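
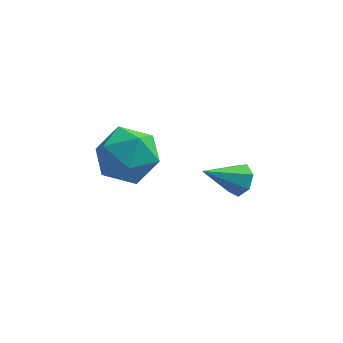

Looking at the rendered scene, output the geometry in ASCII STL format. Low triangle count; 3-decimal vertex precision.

solid 
facet normal 0.737 0.335 -0.588
outer loop
vertex 3.046 -1.023 -3.985
vertex 2.605 -0.871 -4.451
vertex 2.828 -0.494 -3.957
endloop
endfacet
facet normal 0.280 0.065 0.958
outer loop
vertex 3.046 -1.023 -3.985
vertex 2.828 -0.494 -3.957
vertex 1.375 -1.429 -3.469
endloop
endfacet
facet normal 0.737 0.334 -0.588
outer loop
vertex 2.828 -0.494 -3.957
vertex 2.605 -0.871 -4.451
vertex 2.442 -0.249 -4.302
endloop
endfacet
facet normal -0.200 0.679 0.706
outer loop
vertex 2.828 -0.494 -3.957
vertex 2.442 -0.249 -4.302
vertex 1.375 -1.429 -3.469
endloop
endfacet
facet normal 0.736 0.334 -0.588
outer loop
vertex 2.442 -0.249 -4.302
vertex 2.605 -0.871 -4.451
vertex 2.178 -0.472 -4.759
endloop
endfacet
facet normal -0.714 0.697 0.072
outer loop
vertex 2.442 -0.249 -4.302
vertex 2.178 -0.472 -4.759
vertex 1.375 -1.429 -3.469
endloop
endfacet
facet normal 0.736 0.334 -0.588
outer loop
vertex 2.178 -0.472 -4.759
vertex 2.605 -0.871 -4.451
vertex 2.236 -0.996 -4.984
endloop
endfacet
facet normal -0.877 0.104 -0.469
outer loop
vertex 2.178 -0.472 -4.759
vertex 2.236 -0.996 -4.984
vertex 1.375 -1.429 -3.469
endloop
endfacet
facet normal 0.736 0.335 -0.588
outer loop
vertex 2.236 -0.996 -4.984
vertex 2.605 -0.871 -4.451
vertex 2.572 -1.425 -4.808
endloop
endfacet
facet normal -0.565 -0.651 -0.507
outer loop
vertex 2.236 -0.996 -4.984
vertex 2.572 -1.425 -4.808
vertex 1.375 -1.429 -3.469
endloop
endfacet
facet normal 0.737 0.335 -0.587
outer loop
vertex 2.572 -1.425 -4.808
vertex 2.605 -0.871 -4.451
vertex 2.932 -1.437 -4.363
endloop
endfacet
facet normal -0.014 -1.000 -0.016
outer loop
vertex 2.572 -1.425 -4.808
vertex 2.932 -1.437 -4.363
vertex 1.375 -1.429 -3.469
endloop
endfacet
facet normal 0.737 0.334 -0.588
outer loop
vertex 2.932 -1.437 -4.363
vertex 2.605 -0.871 -4.451
vertex 3.046 -1.023 -3.985
endloop
endfacet
facet normal 0.362 -0.681 0.637
outer loop
vertex 2.932 -1.437 -4.363
vertex 3.046 -1.023 -3.985
vertex 1.375 -1.429 -3.469
endloop
endfacet
facet normal -0.955 -0.271 0.123
outer loop
vertex -1.903 -3.156 -0.735
vertex -1.625 -4.242 -0.973
vertex -1.592 -3.866 0.109
endloop
endfacet
facet normal -0.793 0.289 0.536
outer loop
vertex -1.903 -3.156 -0.735
vertex -1.592 -3.866 0.109
vertex -1.207 -2.787 0.097
endloop
endfacet
facet normal -0.566 0.817 0.112
outer loop
vertex -1.903 -3.156 -0.735
vertex -1.207 -2.787 0.097
vertex -1.002 -2.496 -0.992
endloop
endfacet
facet normal -0.587 0.583 -0.562
outer loop
vertex -1.903 -3.156 -0.735
vertex -1.002 -2.496 -0.992
vertex -1.261 -3.395 -1.654
endloop
endfacet
facet normal -0.827 -0.090 -0.554
outer loop
vertex -1.903 -3.156 -0.735
vertex -1.261 -3.395 -1.654
vertex -1.625 -4.242 -0.973
endloop
endfacet
facet normal -0.254 0.101 0.962
outer loop
vertex -1.207 -2.787 0.097
vertex -1.592 -3.866 0.109
vertex -0.499 -3.645 0.374
endloop
endfacet
facet normal -0.514 -0.805 0.296
outer loop
vertex -1.592 -3.866 0.109
vertex -1.625 -4.242 -0.973
vertex -0.758 -4.544 -0.288
endloop
endfacet
facet normal -0.307 -0.513 -0.802
outer loop
vertex -1.625 -4.242 -0.973
vertex -1.261 -3.395 -1.654
vertex -0.553 -4.253 -1.377
endloop
endfacet
facet normal 0.081 0.576 -0.814
outer loop
vertex -1.261 -3.395 -1.654
vertex -1.002 -2.496 -0.992
vertex -0.168 -3.174 -1.389
endloop
endfacet
facet normal 0.114 0.954 0.276
outer loop
vertex -1.002 -2.496 -0.992
vertex -1.207 -2.787 0.097
vertex -0.135 -2.798 -0.307
endloop
endfacet
facet normal 0.587 -0.583 0.562
outer loop
vertex 0.143 -3.884 -0.545
vertex -0.499 -3.645 0.374
vertex -0.758 -4.544 -0.288
endloop
endfacet
facet normal 0.566 -0.817 -0.112
outer loop
vertex 0.143 -3.884 -0.545
vertex -0.758 -4.544 -0.288
vertex -0.553 -4.253 -1.377
endloop
endfacet
facet normal 0.793 -0.289 -0.536
outer loop
vertex 0.143 -3.884 -0.545
vertex -0.553 -4.253 -1.377
vertex -0.168 -3.174 -1.389
endloop
endfacet
facet normal 0.955 0.271 -0.123
outer loop
vertex 0.143 -3.884 -0.545
vertex -0.168 -3.174 -1.389
vertex -0.135 -2.798 -0.307
endloop
endfacet
facet normal 0.827 0.090 0.554
outer loop
vertex 0.143 -3.884 -0.545
vertex -0.135 -2.798 -0.307
vertex -0.499 -3.645 0.374
endloop
endfacet
facet normal -0.081 -0.576 0.814
outer loop
vertex -0.758 -4.544 -0.288
vertex -0.499 -3.645 0.374
vertex -1.592 -3.866 0.109
endloop
endfacet
facet normal -0.114 -0.954 -0.276
outer loop
vertex -0.553 -4.253 -1.377
vertex -0.758 -4.544 -0.288
vertex -1.625 -4.242 -0.973
endloop
endfacet
facet normal 0.254 -0.101 -0.962
outer loop
vertex -0.168 -3.174 -1.389
vertex -0.553 -4.253 -1.377
vertex -1.261 -3.395 -1.654
endloop
endfacet
facet normal 0.514 0.805 -0.296
outer loop
vertex -0.135 -2.798 -0.307
vertex -0.168 -3.174 -1.389
vertex -1.002 -2.496 -0.992
endloop
endfacet
facet normal 0.307 0.513 0.802
outer loop
vertex -0.499 -3.645 0.374
vertex -0.135 -2.798 -0.307
vertex -1.207 -2.787 0.097
endloop
endfacet

endsolid


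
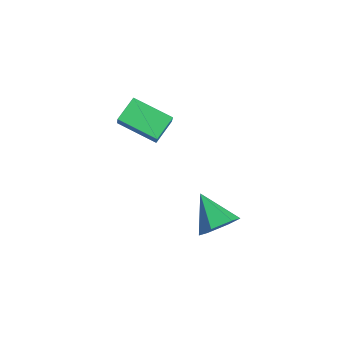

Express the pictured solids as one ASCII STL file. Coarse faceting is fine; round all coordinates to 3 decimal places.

solid 
facet normal -0.687 -0.640 0.345
outer loop
vertex 0.368 -3.148 4.567
vertex -0.25 -2.933 3.734
vertex 0.862 -3.993 3.983
endloop
endfacet
facet normal 0.584 -0.202 0.786
outer loop
vertex 2.05 -2.887 3.386
vertex 0.368 -3.148 4.567
vertex 0.862 -3.993 3.983
endloop
endfacet
facet normal -0.687 -0.640 0.345
outer loop
vertex 0.862 -3.993 3.983
vertex -0.25 -2.933 3.734
vertex 0.244 -3.779 3.149
endloop
endfacet
facet normal 0.434 -0.742 -0.512
outer loop
vertex 0.244 -3.779 3.149
vertex 2.05 -2.887 3.386
vertex 0.862 -3.993 3.983
endloop
endfacet
facet normal -0.433 0.742 0.513
outer loop
vertex 0.368 -3.148 4.567
vertex 0.938 -1.827 3.137
vertex -0.25 -2.933 3.734
endloop
endfacet
facet normal 0.584 -0.203 0.786
outer loop
vertex 1.556 -2.041 3.971
vertex 0.368 -3.148 4.567
vertex 2.05 -2.887 3.386
endloop
endfacet
facet normal -0.434 0.741 0.512
outer loop
vertex 1.556 -2.041 3.971
vertex 0.938 -1.827 3.137
vertex 0.368 -3.148 4.567
endloop
endfacet
facet normal -0.584 0.203 -0.786
outer loop
vertex -0.25 -2.933 3.734
vertex 0.938 -1.827 3.137
vertex 0.244 -3.779 3.149
endloop
endfacet
facet normal 0.433 -0.741 -0.513
outer loop
vertex 1.432 -2.672 2.553
vertex 2.05 -2.887 3.386
vertex 0.244 -3.779 3.149
endloop
endfacet
facet normal -0.583 0.203 -0.787
outer loop
vertex 0.244 -3.779 3.149
vertex 0.938 -1.827 3.137
vertex 1.432 -2.672 2.553
endloop
endfacet
facet normal 0.687 0.640 -0.345
outer loop
vertex 1.432 -2.672 2.553
vertex 1.556 -2.041 3.971
vertex 2.05 -2.887 3.386
endloop
endfacet
facet normal 0.687 0.640 -0.345
outer loop
vertex 0.938 -1.827 3.137
vertex 1.556 -2.041 3.971
vertex 1.432 -2.672 2.553
endloop
endfacet
facet normal 0.806 0.133 -0.576
outer loop
vertex 4.336 -0.808 -0.393
vertex 3.889 -1.109 -1.088
vertex 3.882 -0.25 -0.9
endloop
endfacet
facet normal -0.074 0.637 0.767
outer loop
vertex 4.336 -0.808 -0.393
vertex 3.882 -0.25 -0.9
vertex 2.551 -1.331 -0.132
endloop
endfacet
facet normal 0.806 0.133 -0.576
outer loop
vertex 3.882 -0.25 -0.9
vertex 3.889 -1.109 -1.088
vertex 3.435 -0.551 -1.595
endloop
endfacet
facet normal -0.612 0.790 0.051
outer loop
vertex 3.882 -0.25 -0.9
vertex 3.435 -0.551 -1.595
vertex 2.551 -1.331 -0.132
endloop
endfacet
facet normal 0.807 0.133 -0.576
outer loop
vertex 3.435 -0.551 -1.595
vertex 3.889 -1.109 -1.088
vertex 3.442 -1.411 -1.784
endloop
endfacet
facet normal -0.874 0.098 -0.476
outer loop
vertex 3.435 -0.551 -1.595
vertex 3.442 -1.411 -1.784
vertex 2.551 -1.331 -0.132
endloop
endfacet
facet normal 0.807 0.133 -0.576
outer loop
vertex 3.442 -1.411 -1.784
vertex 3.889 -1.109 -1.088
vertex 3.896 -1.969 -1.277
endloop
endfacet
facet normal -0.599 -0.748 -0.287
outer loop
vertex 3.442 -1.411 -1.784
vertex 3.896 -1.969 -1.277
vertex 2.551 -1.331 -0.132
endloop
endfacet
facet normal 0.806 0.133 -0.577
outer loop
vertex 3.896 -1.969 -1.277
vertex 3.889 -1.109 -1.088
vertex 4.344 -1.667 -0.582
endloop
endfacet
facet normal -0.061 -0.901 0.430
outer loop
vertex 3.896 -1.969 -1.277
vertex 4.344 -1.667 -0.582
vertex 2.551 -1.331 -0.132
endloop
endfacet
facet normal 0.806 0.134 -0.577
outer loop
vertex 4.344 -1.667 -0.582
vertex 3.889 -1.109 -1.088
vertex 4.336 -0.808 -0.393
endloop
endfacet
facet normal 0.201 -0.209 0.957
outer loop
vertex 4.344 -1.667 -0.582
vertex 4.336 -0.808 -0.393
vertex 2.551 -1.331 -0.132
endloop
endfacet

endsolid


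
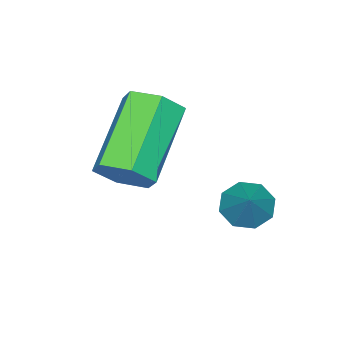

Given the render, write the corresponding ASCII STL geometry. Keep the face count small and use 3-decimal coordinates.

solid 
facet normal -0.581 -0.415 -0.700
outer loop
vertex 2.22 1.505 1.047
vertex 1.989 1.164 1.441
vertex 1.868 1.681 1.235
endloop
endfacet
facet normal 0.338 0.914 -0.223
outer loop
vertex 2.22 1.505 1.047
vertex 1.868 1.681 1.235
vertex 2.651 1.636 2.239
endloop
endfacet
facet normal -0.580 -0.415 -0.701
outer loop
vertex 1.868 1.681 1.235
vertex 1.989 1.164 1.441
vertex 1.587 1.554 1.543
endloop
endfacet
facet normal -0.208 0.956 0.205
outer loop
vertex 1.868 1.681 1.235
vertex 1.587 1.554 1.543
vertex 2.651 1.636 2.239
endloop
endfacet
facet normal -0.580 -0.414 -0.702
outer loop
vertex 1.587 1.554 1.543
vertex 1.989 1.164 1.441
vertex 1.541 1.198 1.791
endloop
endfacet
facet normal -0.489 0.540 0.685
outer loop
vertex 1.587 1.554 1.543
vertex 1.541 1.198 1.791
vertex 2.651 1.636 2.239
endloop
endfacet
facet normal -0.580 -0.415 -0.702
outer loop
vertex 1.541 1.198 1.791
vertex 1.989 1.164 1.441
vertex 1.758 0.822 1.834
endloop
endfacet
facet normal -0.342 -0.090 0.935
outer loop
vertex 1.541 1.198 1.791
vertex 1.758 0.822 1.834
vertex 2.651 1.636 2.239
endloop
endfacet
facet normal -0.581 -0.413 -0.701
outer loop
vertex 1.758 0.822 1.834
vertex 1.989 1.164 1.441
vertex 2.11 0.646 1.646
endloop
endfacet
facet normal 0.149 -0.567 0.810
outer loop
vertex 1.758 0.822 1.834
vertex 2.11 0.646 1.646
vertex 2.651 1.636 2.239
endloop
endfacet
facet normal -0.580 -0.413 -0.702
outer loop
vertex 2.11 0.646 1.646
vertex 1.989 1.164 1.441
vertex 2.392 0.773 1.338
endloop
endfacet
facet normal 0.694 -0.609 0.384
outer loop
vertex 2.11 0.646 1.646
vertex 2.392 0.773 1.338
vertex 2.651 1.636 2.239
endloop
endfacet
facet normal -0.581 -0.414 -0.700
outer loop
vertex 2.392 0.773 1.338
vertex 1.989 1.164 1.441
vertex 2.437 1.129 1.09
endloop
endfacet
facet normal 0.977 -0.191 -0.097
outer loop
vertex 2.392 0.773 1.338
vertex 2.437 1.129 1.09
vertex 2.651 1.636 2.239
endloop
endfacet
facet normal -0.581 -0.415 -0.700
outer loop
vertex 2.437 1.129 1.09
vertex 1.989 1.164 1.441
vertex 2.22 1.505 1.047
endloop
endfacet
facet normal 0.829 0.438 -0.348
outer loop
vertex 2.437 1.129 1.09
vertex 2.22 1.505 1.047
vertex 2.651 1.636 2.239
endloop
endfacet
facet normal 0.806 0.207 -0.555
outer loop
vertex 4.178 -0.756 3.178
vertex 3.786 -0.475 2.713
vertex 4.034 -0.103 3.212
endloop
endfacet
facet normal 0.551 0.078 0.831
outer loop
vertex 4.178 -0.756 3.178
vertex 4.034 -0.103 3.212
vertex 2.646 -1.147 4.232
endloop
endfacet
facet normal 0.552 0.078 0.830
outer loop
vertex 2.646 -1.147 4.232
vertex 4.034 -0.103 3.212
vertex 2.503 -0.493 4.266
endloop
endfacet
facet normal -0.806 -0.205 0.555
outer loop
vertex 2.646 -1.147 4.232
vertex 2.503 -0.493 4.266
vertex 2.254 -0.865 3.767
endloop
endfacet
facet normal 0.806 0.206 -0.554
outer loop
vertex 4.034 -0.103 3.212
vertex 3.786 -0.475 2.713
vertex 3.642 0.179 2.747
endloop
endfacet
facet normal 0.091 0.884 0.459
outer loop
vertex 4.034 -0.103 3.212
vertex 3.642 0.179 2.747
vertex 2.503 -0.493 4.266
endloop
endfacet
facet normal 0.090 0.884 0.459
outer loop
vertex 2.503 -0.493 4.266
vertex 3.642 0.179 2.747
vertex 2.111 -0.212 3.801
endloop
endfacet
facet normal -0.806 -0.205 0.555
outer loop
vertex 2.503 -0.493 4.266
vertex 2.111 -0.212 3.801
vertex 2.254 -0.865 3.767
endloop
endfacet
facet normal 0.806 0.206 -0.554
outer loop
vertex 3.642 0.179 2.747
vertex 3.786 -0.475 2.713
vertex 3.394 -0.193 2.248
endloop
endfacet
facet normal -0.461 0.806 -0.371
outer loop
vertex 3.642 0.179 2.747
vertex 3.394 -0.193 2.248
vertex 2.111 -0.212 3.801
endloop
endfacet
facet normal -0.461 0.806 -0.371
outer loop
vertex 2.111 -0.212 3.801
vertex 3.394 -0.193 2.248
vertex 1.862 -0.584 3.302
endloop
endfacet
facet normal -0.806 -0.205 0.555
outer loop
vertex 2.111 -0.212 3.801
vertex 1.862 -0.584 3.302
vertex 2.254 -0.865 3.767
endloop
endfacet
facet normal 0.806 0.205 -0.555
outer loop
vertex 3.394 -0.193 2.248
vertex 3.786 -0.475 2.713
vertex 3.537 -0.847 2.214
endloop
endfacet
facet normal -0.552 -0.077 -0.830
outer loop
vertex 3.394 -0.193 2.248
vertex 3.537 -0.847 2.214
vertex 1.862 -0.584 3.302
endloop
endfacet
facet normal -0.552 -0.078 -0.830
outer loop
vertex 1.862 -0.584 3.302
vertex 3.537 -0.847 2.214
vertex 2.006 -1.237 3.268
endloop
endfacet
facet normal -0.806 -0.207 0.555
outer loop
vertex 1.862 -0.584 3.302
vertex 2.006 -1.237 3.268
vertex 2.254 -0.865 3.767
endloop
endfacet
facet normal 0.806 0.205 -0.555
outer loop
vertex 3.537 -0.847 2.214
vertex 3.786 -0.475 2.713
vertex 3.929 -1.128 2.679
endloop
endfacet
facet normal -0.090 -0.884 -0.458
outer loop
vertex 3.537 -0.847 2.214
vertex 3.929 -1.128 2.679
vertex 2.006 -1.237 3.268
endloop
endfacet
facet normal -0.091 -0.884 -0.459
outer loop
vertex 2.006 -1.237 3.268
vertex 3.929 -1.128 2.679
vertex 2.398 -1.519 3.733
endloop
endfacet
facet normal -0.806 -0.206 0.554
outer loop
vertex 2.006 -1.237 3.268
vertex 2.398 -1.519 3.733
vertex 2.254 -0.865 3.767
endloop
endfacet
facet normal 0.806 0.205 -0.555
outer loop
vertex 3.929 -1.128 2.679
vertex 3.786 -0.475 2.713
vertex 4.178 -0.756 3.178
endloop
endfacet
facet normal 0.461 -0.806 0.371
outer loop
vertex 3.929 -1.128 2.679
vertex 4.178 -0.756 3.178
vertex 2.398 -1.519 3.733
endloop
endfacet
facet normal 0.461 -0.806 0.371
outer loop
vertex 2.398 -1.519 3.733
vertex 4.178 -0.756 3.178
vertex 2.646 -1.147 4.232
endloop
endfacet
facet normal -0.806 -0.206 0.554
outer loop
vertex 2.398 -1.519 3.733
vertex 2.646 -1.147 4.232
vertex 2.254 -0.865 3.767
endloop
endfacet

endsolid


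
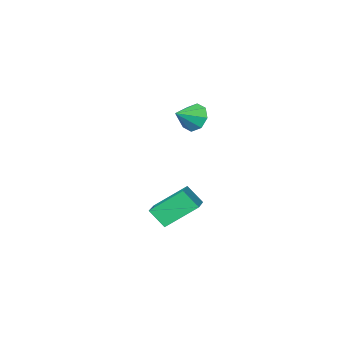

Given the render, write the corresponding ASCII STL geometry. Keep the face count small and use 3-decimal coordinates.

solid 
facet normal -0.674 0.410 0.615
outer loop
vertex -4.822 -0.812 -2.515
vertex -3.717 0.347 -2.077
vertex -5.217 -0.09 -3.429
endloop
endfacet
facet normal -0.666 -0.698 -0.264
outer loop
vertex -3.843 -0.927 -4.683
vertex -4.822 -0.812 -2.515
vertex -5.217 -0.09 -3.429
endloop
endfacet
facet normal -0.674 0.410 0.615
outer loop
vertex -5.217 -0.09 -3.429
vertex -3.717 0.347 -2.077
vertex -4.112 1.069 -2.991
endloop
endfacet
facet normal -0.321 0.587 -0.743
outer loop
vertex -4.112 1.069 -2.991
vertex -3.843 -0.927 -4.683
vertex -5.217 -0.09 -3.429
endloop
endfacet
facet normal 0.321 -0.587 0.743
outer loop
vertex -4.822 -0.812 -2.515
vertex -2.343 -0.49 -3.331
vertex -3.717 0.347 -2.077
endloop
endfacet
facet normal -0.666 -0.698 -0.264
outer loop
vertex -3.448 -1.649 -3.769
vertex -4.822 -0.812 -2.515
vertex -3.843 -0.927 -4.683
endloop
endfacet
facet normal 0.321 -0.587 0.743
outer loop
vertex -3.448 -1.649 -3.769
vertex -2.343 -0.49 -3.331
vertex -4.822 -0.812 -2.515
endloop
endfacet
facet normal 0.666 0.698 0.264
outer loop
vertex -3.717 0.347 -2.077
vertex -2.343 -0.49 -3.331
vertex -4.112 1.069 -2.991
endloop
endfacet
facet normal -0.321 0.587 -0.743
outer loop
vertex -2.738 0.232 -4.245
vertex -3.843 -0.927 -4.683
vertex -4.112 1.069 -2.991
endloop
endfacet
facet normal 0.666 0.698 0.264
outer loop
vertex -4.112 1.069 -2.991
vertex -2.343 -0.49 -3.331
vertex -2.738 0.232 -4.245
endloop
endfacet
facet normal 0.674 -0.410 -0.615
outer loop
vertex -2.738 0.232 -4.245
vertex -3.448 -1.649 -3.769
vertex -3.843 -0.927 -4.683
endloop
endfacet
facet normal 0.674 -0.410 -0.615
outer loop
vertex -2.343 -0.49 -3.331
vertex -3.448 -1.649 -3.769
vertex -2.738 0.232 -4.245
endloop
endfacet
facet normal -0.892 -0.043 -0.449
outer loop
vertex -4.157 0.388 1.706
vertex -4.517 0.133 2.445
vertex -4.366 0.894 2.073
endloop
endfacet
facet normal 0.745 0.565 -0.354
outer loop
vertex -4.157 0.388 1.706
vertex -4.366 0.894 2.073
vertex -3.383 0.187 3.015
endloop
endfacet
facet normal -0.892 -0.043 -0.449
outer loop
vertex -4.366 0.894 2.073
vertex -4.517 0.133 2.445
vertex -4.663 0.953 2.657
endloop
endfacet
facet normal 0.475 0.866 0.154
outer loop
vertex -4.366 0.894 2.073
vertex -4.663 0.953 2.657
vertex -3.383 0.187 3.015
endloop
endfacet
facet normal -0.892 -0.042 -0.450
outer loop
vertex -4.663 0.953 2.657
vertex -4.517 0.133 2.445
vertex -4.875 0.532 3.117
endloop
endfacet
facet normal 0.204 0.673 0.710
outer loop
vertex -4.663 0.953 2.657
vertex -4.875 0.532 3.117
vertex -3.383 0.187 3.015
endloop
endfacet
facet normal -0.892 -0.044 -0.449
outer loop
vertex -4.875 0.532 3.117
vertex -4.517 0.133 2.445
vertex -4.876 -0.123 3.183
endloop
endfacet
facet normal 0.091 0.100 0.991
outer loop
vertex -4.875 0.532 3.117
vertex -4.876 -0.123 3.183
vertex -3.383 0.187 3.015
endloop
endfacet
facet normal -0.892 -0.043 -0.449
outer loop
vertex -4.876 -0.123 3.183
vertex -4.517 0.133 2.445
vertex -4.667 -0.628 2.816
endloop
endfacet
facet normal 0.201 -0.520 0.830
outer loop
vertex -4.876 -0.123 3.183
vertex -4.667 -0.628 2.816
vertex -3.383 0.187 3.015
endloop
endfacet
facet normal -0.892 -0.043 -0.449
outer loop
vertex -4.667 -0.628 2.816
vertex -4.517 0.133 2.445
vertex -4.37 -0.687 2.232
endloop
endfacet
facet normal 0.471 -0.821 0.323
outer loop
vertex -4.667 -0.628 2.816
vertex -4.37 -0.687 2.232
vertex -3.383 0.187 3.015
endloop
endfacet
facet normal -0.892 -0.043 -0.449
outer loop
vertex -4.37 -0.687 2.232
vertex -4.517 0.133 2.445
vertex -4.159 -0.266 1.772
endloop
endfacet
facet normal 0.742 -0.628 -0.234
outer loop
vertex -4.37 -0.687 2.232
vertex -4.159 -0.266 1.772
vertex -3.383 0.187 3.015
endloop
endfacet
facet normal -0.892 -0.043 -0.449
outer loop
vertex -4.159 -0.266 1.772
vertex -4.517 0.133 2.445
vertex -4.157 0.388 1.706
endloop
endfacet
facet normal 0.856 -0.055 -0.514
outer loop
vertex -4.159 -0.266 1.772
vertex -4.157 0.388 1.706
vertex -3.383 0.187 3.015
endloop
endfacet

endsolid


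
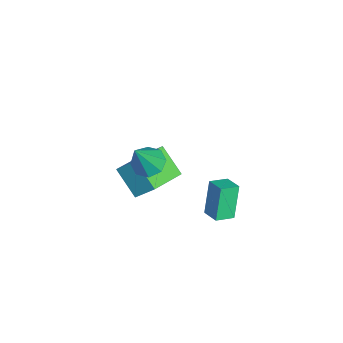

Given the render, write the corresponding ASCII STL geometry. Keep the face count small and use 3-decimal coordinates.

solid 
facet normal -0.789 0.579 -0.202
outer loop
vertex -3.192 -1.67 -2.159
vertex -2.311 -0.826 -3.179
vertex -3.551 -2.511 -3.166
endloop
endfacet
facet normal -0.554 -0.531 0.641
outer loop
vertex -2.129 -3.554 -2.801
vertex -3.192 -1.67 -2.159
vertex -3.551 -2.511 -3.166
endloop
endfacet
facet normal -0.789 0.579 -0.203
outer loop
vertex -3.551 -2.511 -3.166
vertex -2.311 -0.826 -3.179
vertex -2.67 -1.667 -4.185
endloop
endfacet
facet normal -0.264 -0.619 -0.740
outer loop
vertex -2.67 -1.667 -4.185
vertex -2.129 -3.554 -2.801
vertex -3.551 -2.511 -3.166
endloop
endfacet
facet normal 0.264 0.619 0.740
outer loop
vertex -3.192 -1.67 -2.159
vertex -0.889 -1.869 -2.814
vertex -2.311 -0.826 -3.179
endloop
endfacet
facet normal -0.554 -0.531 0.641
outer loop
vertex -1.77 -2.713 -1.795
vertex -3.192 -1.67 -2.159
vertex -2.129 -3.554 -2.801
endloop
endfacet
facet normal 0.264 0.618 0.740
outer loop
vertex -1.77 -2.713 -1.795
vertex -0.889 -1.869 -2.814
vertex -3.192 -1.67 -2.159
endloop
endfacet
facet normal 0.554 0.531 -0.641
outer loop
vertex -2.311 -0.826 -3.179
vertex -0.889 -1.869 -2.814
vertex -2.67 -1.667 -4.185
endloop
endfacet
facet normal -0.264 -0.619 -0.740
outer loop
vertex -1.248 -2.71 -3.821
vertex -2.129 -3.554 -2.801
vertex -2.67 -1.667 -4.185
endloop
endfacet
facet normal 0.554 0.531 -0.641
outer loop
vertex -2.67 -1.667 -4.185
vertex -0.889 -1.869 -2.814
vertex -1.248 -2.71 -3.821
endloop
endfacet
facet normal 0.790 -0.579 0.203
outer loop
vertex -1.248 -2.71 -3.821
vertex -1.77 -2.713 -1.795
vertex -2.129 -3.554 -2.801
endloop
endfacet
facet normal 0.789 -0.579 0.203
outer loop
vertex -0.889 -1.869 -2.814
vertex -1.77 -2.713 -1.795
vertex -1.248 -2.71 -3.821
endloop
endfacet
facet normal -0.435 0.265 -0.860
outer loop
vertex 1.496 -2.434 0.712
vertex 1.05 -1.972 1.08
vertex 1.716 -1.914 0.761
endloop
endfacet
facet normal 0.914 -0.371 -0.163
outer loop
vertex 1.496 -2.434 0.712
vertex 1.716 -1.914 0.761
vertex 1.83 -2.448 2.62
endloop
endfacet
facet normal -0.435 0.266 -0.860
outer loop
vertex 1.716 -1.914 0.761
vertex 1.05 -1.972 1.08
vertex 1.545 -1.428 0.998
endloop
endfacet
facet normal 0.948 0.317 0.033
outer loop
vertex 1.716 -1.914 0.761
vertex 1.545 -1.428 0.998
vertex 1.83 -2.448 2.62
endloop
endfacet
facet normal -0.435 0.266 -0.860
outer loop
vertex 1.545 -1.428 0.998
vertex 1.05 -1.972 1.08
vertex 1.085 -1.261 1.282
endloop
endfacet
facet normal 0.517 0.763 0.389
outer loop
vertex 1.545 -1.428 0.998
vertex 1.085 -1.261 1.282
vertex 1.83 -2.448 2.62
endloop
endfacet
facet normal -0.437 0.266 -0.859
outer loop
vertex 1.085 -1.261 1.282
vertex 1.05 -1.972 1.08
vertex 0.605 -1.51 1.449
endloop
endfacet
facet normal -0.124 0.707 0.696
outer loop
vertex 1.085 -1.261 1.282
vertex 0.605 -1.51 1.449
vertex 1.83 -2.448 2.62
endloop
endfacet
facet normal -0.436 0.267 -0.860
outer loop
vertex 0.605 -1.51 1.449
vertex 1.05 -1.972 1.08
vertex 0.385 -2.03 1.399
endloop
endfacet
facet normal -0.604 0.181 0.776
outer loop
vertex 0.605 -1.51 1.449
vertex 0.385 -2.03 1.399
vertex 1.83 -2.448 2.62
endloop
endfacet
facet normal -0.436 0.265 -0.860
outer loop
vertex 0.385 -2.03 1.399
vertex 1.05 -1.972 1.08
vertex 0.555 -2.516 1.163
endloop
endfacet
facet normal -0.638 -0.505 0.581
outer loop
vertex 0.385 -2.03 1.399
vertex 0.555 -2.516 1.163
vertex 1.83 -2.448 2.62
endloop
endfacet
facet normal -0.436 0.266 -0.860
outer loop
vertex 0.555 -2.516 1.163
vertex 1.05 -1.972 1.08
vertex 1.015 -2.683 0.878
endloop
endfacet
facet normal -0.206 -0.952 0.225
outer loop
vertex 0.555 -2.516 1.163
vertex 1.015 -2.683 0.878
vertex 1.83 -2.448 2.62
endloop
endfacet
facet normal -0.435 0.266 -0.860
outer loop
vertex 1.015 -2.683 0.878
vertex 1.05 -1.972 1.08
vertex 1.496 -2.434 0.712
endloop
endfacet
facet normal 0.435 -0.896 -0.083
outer loop
vertex 1.015 -2.683 0.878
vertex 1.496 -2.434 0.712
vertex 1.83 -2.448 2.62
endloop
endfacet
facet normal -0.497 0.819 -0.285
outer loop
vertex 0.898 1.159 -0.025
vertex 1.558 1.633 0.186
vertex 1.489 1.0 -1.514
endloop
endfacet
facet normal -0.786 -0.565 -0.252
outer loop
vertex 1.922 0.287 -1.266
vertex 0.898 1.159 -0.025
vertex 1.489 1.0 -1.514
endloop
endfacet
facet normal -0.497 0.820 -0.285
outer loop
vertex 1.489 1.0 -1.514
vertex 1.558 1.633 0.186
vertex 2.15 1.474 -1.303
endloop
endfacet
facet normal 0.366 -0.099 -0.925
outer loop
vertex 2.15 1.474 -1.303
vertex 1.922 0.287 -1.266
vertex 1.489 1.0 -1.514
endloop
endfacet
facet normal -0.367 0.099 0.925
outer loop
vertex 0.898 1.159 -0.025
vertex 1.991 0.92 0.434
vertex 1.558 1.633 0.186
endloop
endfacet
facet normal -0.786 -0.564 -0.252
outer loop
vertex 1.33 0.446 0.223
vertex 0.898 1.159 -0.025
vertex 1.922 0.287 -1.266
endloop
endfacet
facet normal -0.367 0.100 0.925
outer loop
vertex 1.33 0.446 0.223
vertex 1.991 0.92 0.434
vertex 0.898 1.159 -0.025
endloop
endfacet
facet normal 0.786 0.565 0.252
outer loop
vertex 1.558 1.633 0.186
vertex 1.991 0.92 0.434
vertex 2.15 1.474 -1.303
endloop
endfacet
facet normal 0.367 -0.099 -0.925
outer loop
vertex 2.582 0.761 -1.055
vertex 1.922 0.287 -1.266
vertex 2.15 1.474 -1.303
endloop
endfacet
facet normal 0.786 0.564 0.252
outer loop
vertex 2.15 1.474 -1.303
vertex 1.991 0.92 0.434
vertex 2.582 0.761 -1.055
endloop
endfacet
facet normal 0.497 -0.819 0.285
outer loop
vertex 2.582 0.761 -1.055
vertex 1.33 0.446 0.223
vertex 1.922 0.287 -1.266
endloop
endfacet
facet normal 0.497 -0.820 0.285
outer loop
vertex 1.991 0.92 0.434
vertex 1.33 0.446 0.223
vertex 2.582 0.761 -1.055
endloop
endfacet

endsolid


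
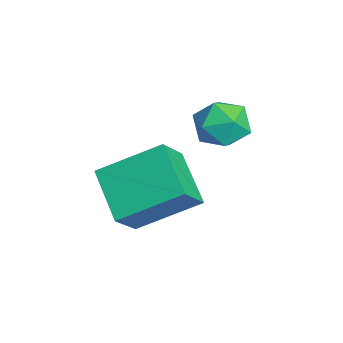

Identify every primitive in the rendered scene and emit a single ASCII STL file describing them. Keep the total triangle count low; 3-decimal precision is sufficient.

solid 
facet normal -0.492 0.245 0.835
outer loop
vertex -3.083 4.167 -2.816
vertex -3.65 3.669 -3.004
vertex -3.046 3.427 -2.577
endloop
endfacet
facet normal 0.212 0.310 0.927
outer loop
vertex -3.083 4.167 -2.816
vertex -3.046 3.427 -2.577
vertex -2.407 3.782 -2.842
endloop
endfacet
facet normal 0.457 0.772 0.443
outer loop
vertex -3.083 4.167 -2.816
vertex -2.407 3.782 -2.842
vertex -2.615 4.244 -3.433
endloop
endfacet
facet normal -0.098 0.994 0.050
outer loop
vertex -3.083 4.167 -2.816
vertex -2.615 4.244 -3.433
vertex -3.384 4.173 -3.533
endloop
endfacet
facet normal -0.684 0.668 0.293
outer loop
vertex -3.083 4.167 -2.816
vertex -3.384 4.173 -3.533
vertex -3.65 3.669 -3.004
endloop
endfacet
facet normal 0.511 -0.325 0.796
outer loop
vertex -2.407 3.782 -2.842
vertex -3.046 3.427 -2.577
vertex -2.556 3.047 -3.047
endloop
endfacet
facet normal -0.630 -0.429 0.648
outer loop
vertex -3.046 3.427 -2.577
vertex -3.65 3.669 -3.004
vertex -3.325 2.976 -3.147
endloop
endfacet
facet normal -0.939 0.255 -0.230
outer loop
vertex -3.65 3.669 -3.004
vertex -3.384 4.173 -3.533
vertex -3.533 3.438 -3.738
endloop
endfacet
facet normal 0.009 0.782 -0.623
outer loop
vertex -3.384 4.173 -3.533
vertex -2.615 4.244 -3.433
vertex -2.894 3.793 -4.003
endloop
endfacet
facet normal 0.906 0.423 0.011
outer loop
vertex -2.615 4.244 -3.433
vertex -2.407 3.782 -2.842
vertex -2.29 3.551 -3.576
endloop
endfacet
facet normal 0.098 -0.994 -0.050
outer loop
vertex -2.857 3.053 -3.764
vertex -2.556 3.047 -3.047
vertex -3.325 2.976 -3.147
endloop
endfacet
facet normal -0.457 -0.772 -0.443
outer loop
vertex -2.857 3.053 -3.764
vertex -3.325 2.976 -3.147
vertex -3.533 3.438 -3.738
endloop
endfacet
facet normal -0.212 -0.310 -0.927
outer loop
vertex -2.857 3.053 -3.764
vertex -3.533 3.438 -3.738
vertex -2.894 3.793 -4.003
endloop
endfacet
facet normal 0.492 -0.245 -0.835
outer loop
vertex -2.857 3.053 -3.764
vertex -2.894 3.793 -4.003
vertex -2.29 3.551 -3.576
endloop
endfacet
facet normal 0.684 -0.668 -0.293
outer loop
vertex -2.857 3.053 -3.764
vertex -2.29 3.551 -3.576
vertex -2.556 3.047 -3.047
endloop
endfacet
facet normal -0.009 -0.782 0.623
outer loop
vertex -3.325 2.976 -3.147
vertex -2.556 3.047 -3.047
vertex -3.046 3.427 -2.577
endloop
endfacet
facet normal -0.906 -0.423 -0.011
outer loop
vertex -3.533 3.438 -3.738
vertex -3.325 2.976 -3.147
vertex -3.65 3.669 -3.004
endloop
endfacet
facet normal -0.511 0.325 -0.796
outer loop
vertex -2.894 3.793 -4.003
vertex -3.533 3.438 -3.738
vertex -3.384 4.173 -3.533
endloop
endfacet
facet normal 0.630 0.429 -0.648
outer loop
vertex -2.29 3.551 -3.576
vertex -2.894 3.793 -4.003
vertex -2.615 4.244 -3.433
endloop
endfacet
facet normal 0.939 -0.255 0.230
outer loop
vertex -2.556 3.047 -3.047
vertex -2.29 3.551 -3.576
vertex -2.407 3.782 -2.842
endloop
endfacet
facet normal -0.515 0.463 -0.721
outer loop
vertex -2.105 0.93 -4.297
vertex -1.925 2.467 -3.438
vertex -0.803 1.199 -5.053
endloop
endfacet
facet normal -0.102 -0.869 -0.485
outer loop
vertex -0.195 0.653 -4.202
vertex -2.105 0.93 -4.297
vertex -0.803 1.199 -5.053
endloop
endfacet
facet normal -0.515 0.463 -0.721
outer loop
vertex -0.803 1.199 -5.053
vertex -1.925 2.467 -3.438
vertex -0.622 2.737 -4.195
endloop
endfacet
facet normal 0.851 0.176 -0.495
outer loop
vertex -0.622 2.737 -4.195
vertex -0.195 0.653 -4.202
vertex -0.803 1.199 -5.053
endloop
endfacet
facet normal -0.851 -0.177 0.495
outer loop
vertex -2.105 0.93 -4.297
vertex -1.317 1.921 -2.587
vertex -1.925 2.467 -3.438
endloop
endfacet
facet normal -0.102 -0.869 -0.485
outer loop
vertex -1.498 0.383 -3.445
vertex -2.105 0.93 -4.297
vertex -0.195 0.653 -4.202
endloop
endfacet
facet normal -0.852 -0.175 0.494
outer loop
vertex -1.498 0.383 -3.445
vertex -1.317 1.921 -2.587
vertex -2.105 0.93 -4.297
endloop
endfacet
facet normal 0.102 0.869 0.485
outer loop
vertex -1.925 2.467 -3.438
vertex -1.317 1.921 -2.587
vertex -0.622 2.737 -4.195
endloop
endfacet
facet normal 0.852 0.176 -0.494
outer loop
vertex -0.015 2.19 -3.343
vertex -0.195 0.653 -4.202
vertex -0.622 2.737 -4.195
endloop
endfacet
facet normal 0.102 0.869 0.485
outer loop
vertex -0.622 2.737 -4.195
vertex -1.317 1.921 -2.587
vertex -0.015 2.19 -3.343
endloop
endfacet
facet normal 0.515 -0.463 0.721
outer loop
vertex -0.015 2.19 -3.343
vertex -1.498 0.383 -3.445
vertex -0.195 0.653 -4.202
endloop
endfacet
facet normal 0.515 -0.463 0.722
outer loop
vertex -1.317 1.921 -2.587
vertex -1.498 0.383 -3.445
vertex -0.015 2.19 -3.343
endloop
endfacet

endsolid


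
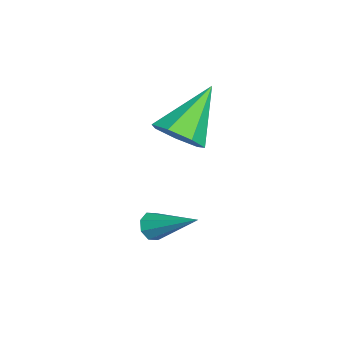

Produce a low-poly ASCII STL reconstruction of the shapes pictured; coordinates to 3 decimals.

solid 
facet normal -0.463 -0.734 -0.496
outer loop
vertex -0.466 -0.009 -3.184
vertex -0.91 0.087 -2.912
vertex -0.703 0.264 -3.367
endloop
endfacet
facet normal 0.762 0.266 -0.590
outer loop
vertex -0.466 -0.009 -3.184
vertex -0.703 0.264 -3.367
vertex -0.05 1.453 -1.988
endloop
endfacet
facet normal -0.464 -0.734 -0.496
outer loop
vertex -0.703 0.264 -3.367
vertex -0.91 0.087 -2.912
vertex -1.062 0.434 -3.283
endloop
endfacet
facet normal 0.172 0.704 -0.689
outer loop
vertex -0.703 0.264 -3.367
vertex -1.062 0.434 -3.283
vertex -0.05 1.453 -1.988
endloop
endfacet
facet normal -0.464 -0.734 -0.496
outer loop
vertex -1.062 0.434 -3.283
vertex -0.91 0.087 -2.912
vertex -1.332 0.401 -2.982
endloop
endfacet
facet normal -0.448 0.839 -0.310
outer loop
vertex -1.062 0.434 -3.283
vertex -1.332 0.401 -2.982
vertex -0.05 1.453 -1.988
endloop
endfacet
facet normal -0.464 -0.734 -0.497
outer loop
vertex -1.332 0.401 -2.982
vertex -0.91 0.087 -2.912
vertex -1.355 0.184 -2.64
endloop
endfacet
facet normal -0.738 0.591 0.326
outer loop
vertex -1.332 0.401 -2.982
vertex -1.355 0.184 -2.64
vertex -0.05 1.453 -1.988
endloop
endfacet
facet normal -0.464 -0.733 -0.497
outer loop
vertex -1.355 0.184 -2.64
vertex -0.91 0.087 -2.912
vertex -1.118 -0.09 -2.457
endloop
endfacet
facet normal -0.526 0.108 0.843
outer loop
vertex -1.355 0.184 -2.64
vertex -1.118 -0.09 -2.457
vertex -0.05 1.453 -1.988
endloop
endfacet
facet normal -0.462 -0.735 -0.497
outer loop
vertex -1.118 -0.09 -2.457
vertex -0.91 0.087 -2.912
vertex -0.759 -0.259 -2.541
endloop
endfacet
facet normal 0.065 -0.331 0.941
outer loop
vertex -1.118 -0.09 -2.457
vertex -0.759 -0.259 -2.541
vertex -0.05 1.453 -1.988
endloop
endfacet
facet normal -0.462 -0.734 -0.497
outer loop
vertex -0.759 -0.259 -2.541
vertex -0.91 0.087 -2.912
vertex -0.489 -0.226 -2.841
endloop
endfacet
facet normal 0.683 -0.465 0.564
outer loop
vertex -0.759 -0.259 -2.541
vertex -0.489 -0.226 -2.841
vertex -0.05 1.453 -1.988
endloop
endfacet
facet normal -0.463 -0.735 -0.496
outer loop
vertex -0.489 -0.226 -2.841
vertex -0.91 0.087 -2.912
vertex -0.466 -0.009 -3.184
endloop
endfacet
facet normal 0.973 -0.218 -0.072
outer loop
vertex -0.489 -0.226 -2.841
vertex -0.466 -0.009 -3.184
vertex -0.05 1.453 -1.988
endloop
endfacet
facet normal 0.563 -0.454 -0.690
outer loop
vertex -1.615 1.225 0.42
vertex -2.359 0.787 0.101
vertex -2.018 1.602 -0.157
endloop
endfacet
facet normal 0.410 0.868 0.281
outer loop
vertex -1.615 1.225 0.42
vertex -2.018 1.602 -0.157
vertex -3.581 1.773 1.599
endloop
endfacet
facet normal 0.564 -0.454 -0.690
outer loop
vertex -2.018 1.602 -0.157
vertex -2.359 0.787 0.101
vertex -2.678 1.365 -0.54
endloop
endfacet
facet normal -0.189 0.947 -0.260
outer loop
vertex -2.018 1.602 -0.157
vertex -2.678 1.365 -0.54
vertex -3.581 1.773 1.599
endloop
endfacet
facet normal 0.564 -0.454 -0.690
outer loop
vertex -2.678 1.365 -0.54
vertex -2.359 0.787 0.101
vertex -3.097 0.693 -0.44
endloop
endfacet
facet normal -0.797 0.435 -0.419
outer loop
vertex -2.678 1.365 -0.54
vertex -3.097 0.693 -0.44
vertex -3.581 1.773 1.599
endloop
endfacet
facet normal 0.564 -0.454 -0.690
outer loop
vertex -3.097 0.693 -0.44
vertex -2.359 0.787 0.101
vertex -2.961 0.092 0.067
endloop
endfacet
facet normal -0.956 -0.282 -0.078
outer loop
vertex -3.097 0.693 -0.44
vertex -2.961 0.092 0.067
vertex -3.581 1.773 1.599
endloop
endfacet
facet normal 0.563 -0.454 -0.690
outer loop
vertex -2.961 0.092 0.067
vertex -2.359 0.787 0.101
vertex -2.371 0.014 0.6
endloop
endfacet
facet normal -0.547 -0.665 0.508
outer loop
vertex -2.961 0.092 0.067
vertex -2.371 0.014 0.6
vertex -3.581 1.773 1.599
endloop
endfacet
facet normal 0.563 -0.454 -0.690
outer loop
vertex -2.371 0.014 0.6
vertex -2.359 0.787 0.101
vertex -1.772 0.518 0.757
endloop
endfacet
facet normal 0.123 -0.425 0.897
outer loop
vertex -2.371 0.014 0.6
vertex -1.772 0.518 0.757
vertex -3.581 1.773 1.599
endloop
endfacet
facet normal 0.563 -0.454 -0.690
outer loop
vertex -1.772 0.518 0.757
vertex -2.359 0.787 0.101
vertex -1.615 1.225 0.42
endloop
endfacet
facet normal 0.549 0.257 0.795
outer loop
vertex -1.772 0.518 0.757
vertex -1.615 1.225 0.42
vertex -3.581 1.773 1.599
endloop
endfacet

endsolid


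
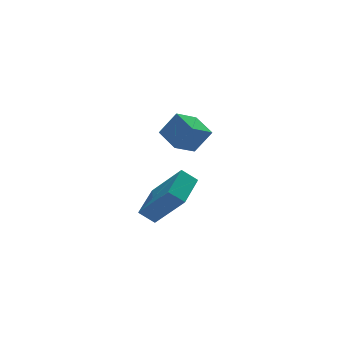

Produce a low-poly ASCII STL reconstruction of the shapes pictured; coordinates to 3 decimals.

solid 
facet normal -0.840 -0.371 0.396
outer loop
vertex 0.192 0.741 -0.021
vertex -0.109 1.998 0.517
vertex -0.511 1.076 -1.197
endloop
endfacet
facet normal 0.215 -0.898 -0.384
outer loop
vertex 0.589 1.562 -1.717
vertex 0.192 0.741 -0.021
vertex -0.511 1.076 -1.197
endloop
endfacet
facet normal -0.840 -0.371 0.396
outer loop
vertex -0.511 1.076 -1.197
vertex -0.109 1.998 0.517
vertex -0.812 2.333 -0.659
endloop
endfacet
facet normal -0.499 0.237 -0.834
outer loop
vertex -0.812 2.333 -0.659
vertex 0.589 1.562 -1.717
vertex -0.511 1.076 -1.197
endloop
endfacet
facet normal 0.499 -0.237 0.834
outer loop
vertex 0.192 0.741 -0.021
vertex 0.991 2.484 -0.003
vertex -0.109 1.998 0.517
endloop
endfacet
facet normal 0.215 -0.898 -0.384
outer loop
vertex 1.292 1.227 -0.541
vertex 0.192 0.741 -0.021
vertex 0.589 1.562 -1.717
endloop
endfacet
facet normal 0.499 -0.237 0.834
outer loop
vertex 1.292 1.227 -0.541
vertex 0.991 2.484 -0.003
vertex 0.192 0.741 -0.021
endloop
endfacet
facet normal -0.215 0.898 0.384
outer loop
vertex -0.109 1.998 0.517
vertex 0.991 2.484 -0.003
vertex -0.812 2.333 -0.659
endloop
endfacet
facet normal -0.499 0.237 -0.834
outer loop
vertex 0.288 2.819 -1.179
vertex 0.589 1.562 -1.717
vertex -0.812 2.333 -0.659
endloop
endfacet
facet normal -0.215 0.898 0.384
outer loop
vertex -0.812 2.333 -0.659
vertex 0.991 2.484 -0.003
vertex 0.288 2.819 -1.179
endloop
endfacet
facet normal 0.840 0.371 -0.396
outer loop
vertex 0.288 2.819 -1.179
vertex 1.292 1.227 -0.541
vertex 0.589 1.562 -1.717
endloop
endfacet
facet normal 0.840 0.371 -0.396
outer loop
vertex 0.991 2.484 -0.003
vertex 1.292 1.227 -0.541
vertex 0.288 2.819 -1.179
endloop
endfacet
facet normal -0.406 0.573 -0.712
outer loop
vertex -3.444 -2.84 -3.192
vertex -2.355 -1.364 -2.625
vertex -2.806 -3.093 -3.759
endloop
endfacet
facet normal -0.567 -0.769 -0.295
outer loop
vertex -1.925 -4.336 -2.215
vertex -3.444 -2.84 -3.192
vertex -2.806 -3.093 -3.759
endloop
endfacet
facet normal -0.407 0.573 -0.712
outer loop
vertex -2.806 -3.093 -3.759
vertex -2.355 -1.364 -2.625
vertex -1.718 -1.616 -3.192
endloop
endfacet
facet normal 0.717 -0.283 -0.637
outer loop
vertex -1.718 -1.616 -3.192
vertex -1.925 -4.336 -2.215
vertex -2.806 -3.093 -3.759
endloop
endfacet
facet normal -0.716 0.284 0.637
outer loop
vertex -3.444 -2.84 -3.192
vertex -1.474 -2.607 -1.081
vertex -2.355 -1.364 -2.625
endloop
endfacet
facet normal -0.567 -0.769 -0.295
outer loop
vertex -2.562 -4.084 -1.648
vertex -3.444 -2.84 -3.192
vertex -1.925 -4.336 -2.215
endloop
endfacet
facet normal -0.717 0.283 0.637
outer loop
vertex -2.562 -4.084 -1.648
vertex -1.474 -2.607 -1.081
vertex -3.444 -2.84 -3.192
endloop
endfacet
facet normal 0.567 0.769 0.295
outer loop
vertex -2.355 -1.364 -2.625
vertex -1.474 -2.607 -1.081
vertex -1.718 -1.616 -3.192
endloop
endfacet
facet normal 0.716 -0.284 -0.638
outer loop
vertex -0.836 -2.86 -1.648
vertex -1.925 -4.336 -2.215
vertex -1.718 -1.616 -3.192
endloop
endfacet
facet normal 0.567 0.769 0.295
outer loop
vertex -1.718 -1.616 -3.192
vertex -1.474 -2.607 -1.081
vertex -0.836 -2.86 -1.648
endloop
endfacet
facet normal 0.407 -0.573 0.711
outer loop
vertex -0.836 -2.86 -1.648
vertex -2.562 -4.084 -1.648
vertex -1.925 -4.336 -2.215
endloop
endfacet
facet normal 0.406 -0.573 0.712
outer loop
vertex -1.474 -2.607 -1.081
vertex -2.562 -4.084 -1.648
vertex -0.836 -2.86 -1.648
endloop
endfacet

endsolid


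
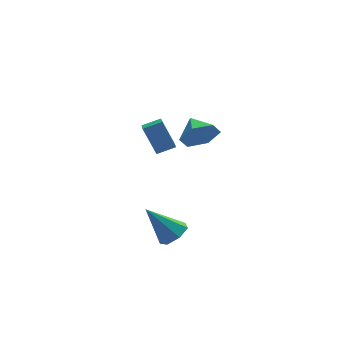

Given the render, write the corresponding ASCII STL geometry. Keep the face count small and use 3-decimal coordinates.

solid 
facet normal 0.580 -0.274 -0.767
outer loop
vertex -2.708 -2.777 -3.939
vertex -3.229 -2.481 -4.439
vertex -2.62 -2.127 -4.105
endloop
endfacet
facet normal 0.553 0.135 0.822
outer loop
vertex -2.708 -2.777 -3.939
vertex -2.62 -2.127 -4.105
vertex -4.331 -1.959 -2.981
endloop
endfacet
facet normal 0.580 -0.274 -0.767
outer loop
vertex -2.62 -2.127 -4.105
vertex -3.229 -2.481 -4.439
vertex -2.99 -1.743 -4.522
endloop
endfacet
facet normal 0.366 0.823 0.434
outer loop
vertex -2.62 -2.127 -4.105
vertex -2.99 -1.743 -4.522
vertex -4.331 -1.959 -2.981
endloop
endfacet
facet normal 0.580 -0.274 -0.767
outer loop
vertex -2.99 -1.743 -4.522
vertex -3.229 -2.481 -4.439
vertex -3.54 -1.915 -4.876
endloop
endfacet
facet normal -0.249 0.965 -0.082
outer loop
vertex -2.99 -1.743 -4.522
vertex -3.54 -1.915 -4.876
vertex -4.331 -1.959 -2.981
endloop
endfacet
facet normal 0.580 -0.274 -0.767
outer loop
vertex -3.54 -1.915 -4.876
vertex -3.229 -2.481 -4.439
vertex -3.856 -2.513 -4.901
endloop
endfacet
facet normal -0.827 0.451 -0.335
outer loop
vertex -3.54 -1.915 -4.876
vertex -3.856 -2.513 -4.901
vertex -4.331 -1.959 -2.981
endloop
endfacet
facet normal 0.579 -0.274 -0.767
outer loop
vertex -3.856 -2.513 -4.901
vertex -3.229 -2.481 -4.439
vertex -3.7 -3.087 -4.578
endloop
endfacet
facet normal -0.934 -0.330 -0.136
outer loop
vertex -3.856 -2.513 -4.901
vertex -3.7 -3.087 -4.578
vertex -4.331 -1.959 -2.981
endloop
endfacet
facet normal 0.580 -0.275 -0.767
outer loop
vertex -3.7 -3.087 -4.578
vertex -3.229 -2.481 -4.439
vertex -3.189 -3.204 -4.15
endloop
endfacet
facet normal -0.488 -0.792 0.366
outer loop
vertex -3.7 -3.087 -4.578
vertex -3.189 -3.204 -4.15
vertex -4.331 -1.959 -2.981
endloop
endfacet
facet normal 0.580 -0.274 -0.767
outer loop
vertex -3.189 -3.204 -4.15
vertex -3.229 -2.481 -4.439
vertex -2.708 -2.777 -3.939
endloop
endfacet
facet normal 0.172 -0.586 0.792
outer loop
vertex -3.189 -3.204 -4.15
vertex -2.708 -2.777 -3.939
vertex -4.331 -1.959 -2.981
endloop
endfacet
facet normal -0.935 0.059 -0.350
outer loop
vertex -3.048 3.255 -1.402
vertex -2.867 4.124 -1.739
vertex -2.581 2.632 -2.754
endloop
endfacet
facet normal -0.191 -0.915 0.356
outer loop
vertex -1.693 2.576 -2.421
vertex -3.048 3.255 -1.402
vertex -2.581 2.632 -2.754
endloop
endfacet
facet normal -0.935 0.059 -0.350
outer loop
vertex -2.581 2.632 -2.754
vertex -2.867 4.124 -1.739
vertex -2.4 3.502 -3.091
endloop
endfacet
facet normal 0.300 -0.398 -0.867
outer loop
vertex -2.4 3.502 -3.091
vertex -1.693 2.576 -2.421
vertex -2.581 2.632 -2.754
endloop
endfacet
facet normal -0.300 0.399 0.867
outer loop
vertex -3.048 3.255 -1.402
vertex -1.979 4.068 -1.406
vertex -2.867 4.124 -1.739
endloop
endfacet
facet normal -0.192 -0.915 0.355
outer loop
vertex -2.16 3.198 -1.069
vertex -3.048 3.255 -1.402
vertex -1.693 2.576 -2.421
endloop
endfacet
facet normal -0.300 0.398 0.867
outer loop
vertex -2.16 3.198 -1.069
vertex -1.979 4.068 -1.406
vertex -3.048 3.255 -1.402
endloop
endfacet
facet normal 0.191 0.915 -0.355
outer loop
vertex -2.867 4.124 -1.739
vertex -1.979 4.068 -1.406
vertex -2.4 3.502 -3.091
endloop
endfacet
facet normal 0.299 -0.399 -0.867
outer loop
vertex -1.512 3.445 -2.758
vertex -1.693 2.576 -2.421
vertex -2.4 3.502 -3.091
endloop
endfacet
facet normal 0.192 0.915 -0.355
outer loop
vertex -2.4 3.502 -3.091
vertex -1.979 4.068 -1.406
vertex -1.512 3.445 -2.758
endloop
endfacet
facet normal 0.935 -0.059 0.350
outer loop
vertex -1.512 3.445 -2.758
vertex -2.16 3.198 -1.069
vertex -1.693 2.576 -2.421
endloop
endfacet
facet normal 0.935 -0.059 0.350
outer loop
vertex -1.979 4.068 -1.406
vertex -2.16 3.198 -1.069
vertex -1.512 3.445 -2.758
endloop
endfacet
facet normal 0.087 -0.920 -0.382
outer loop
vertex -0.738 0.118 0.383
vertex -1.226 0.4 -0.407
vertex -0.259 0.48 -0.38
endloop
endfacet
facet normal 0.668 0.417 0.617
outer loop
vertex -0.738 0.118 0.383
vertex -0.259 0.48 -0.38
vertex -1.334 1.54 0.067
endloop
endfacet
facet normal 0.087 -0.920 -0.383
outer loop
vertex -0.259 0.48 -0.38
vertex -1.226 0.4 -0.407
vertex -0.748 0.762 -1.169
endloop
endfacet
facet normal 0.662 0.734 -0.148
outer loop
vertex -0.259 0.48 -0.38
vertex -0.748 0.762 -1.169
vertex -1.334 1.54 0.067
endloop
endfacet
facet normal 0.088 -0.920 -0.382
outer loop
vertex -0.748 0.762 -1.169
vertex -1.226 0.4 -0.407
vertex -1.714 0.681 -1.196
endloop
endfacet
facet normal -0.054 0.833 -0.550
outer loop
vertex -0.748 0.762 -1.169
vertex -1.714 0.681 -1.196
vertex -1.334 1.54 0.067
endloop
endfacet
facet normal 0.088 -0.920 -0.382
outer loop
vertex -1.714 0.681 -1.196
vertex -1.226 0.4 -0.407
vertex -2.192 0.319 -0.434
endloop
endfacet
facet normal -0.766 0.615 -0.188
outer loop
vertex -1.714 0.681 -1.196
vertex -2.192 0.319 -0.434
vertex -1.334 1.54 0.067
endloop
endfacet
facet normal 0.088 -0.920 -0.382
outer loop
vertex -2.192 0.319 -0.434
vertex -1.226 0.4 -0.407
vertex -1.704 0.038 0.355
endloop
endfacet
facet normal -0.761 0.298 0.577
outer loop
vertex -2.192 0.319 -0.434
vertex -1.704 0.038 0.355
vertex -1.334 1.54 0.067
endloop
endfacet
facet normal 0.087 -0.920 -0.382
outer loop
vertex -1.704 0.038 0.355
vertex -1.226 0.4 -0.407
vertex -0.738 0.118 0.383
endloop
endfacet
facet normal -0.045 0.199 0.979
outer loop
vertex -1.704 0.038 0.355
vertex -0.738 0.118 0.383
vertex -1.334 1.54 0.067
endloop
endfacet

endsolid


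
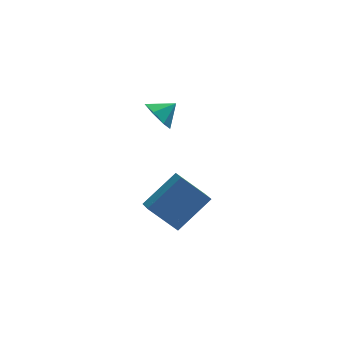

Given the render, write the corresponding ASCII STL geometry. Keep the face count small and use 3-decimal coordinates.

solid 
facet normal -0.698 0.251 0.670
outer loop
vertex 0.21 -1.582 -0.32
vertex 0.102 -0.523 -0.829
vertex -1.331 -2.368 -1.631
endloop
endfacet
facet normal 0.091 -0.898 0.431
outer loop
vertex -0.082 -2.817 -2.831
vertex 0.21 -1.582 -0.32
vertex -1.331 -2.368 -1.631
endloop
endfacet
facet normal -0.698 0.251 0.671
outer loop
vertex -1.331 -2.368 -1.631
vertex 0.102 -0.523 -0.829
vertex -1.439 -1.309 -2.139
endloop
endfacet
facet normal -0.710 -0.362 -0.604
outer loop
vertex -1.439 -1.309 -2.139
vertex -0.082 -2.817 -2.831
vertex -1.331 -2.368 -1.631
endloop
endfacet
facet normal 0.710 0.363 0.604
outer loop
vertex 0.21 -1.582 -0.32
vertex 1.351 -0.972 -2.029
vertex 0.102 -0.523 -0.829
endloop
endfacet
facet normal 0.092 -0.898 0.431
outer loop
vertex 1.459 -2.031 -1.521
vertex 0.21 -1.582 -0.32
vertex -0.082 -2.817 -2.831
endloop
endfacet
facet normal 0.710 0.362 0.604
outer loop
vertex 1.459 -2.031 -1.521
vertex 1.351 -0.972 -2.029
vertex 0.21 -1.582 -0.32
endloop
endfacet
facet normal -0.091 0.898 -0.431
outer loop
vertex 0.102 -0.523 -0.829
vertex 1.351 -0.972 -2.029
vertex -1.439 -1.309 -2.139
endloop
endfacet
facet normal -0.710 -0.362 -0.603
outer loop
vertex -0.19 -1.758 -3.34
vertex -0.082 -2.817 -2.831
vertex -1.439 -1.309 -2.139
endloop
endfacet
facet normal -0.091 0.898 -0.431
outer loop
vertex -1.439 -1.309 -2.139
vertex 1.351 -0.972 -2.029
vertex -0.19 -1.758 -3.34
endloop
endfacet
facet normal 0.698 -0.251 -0.671
outer loop
vertex -0.19 -1.758 -3.34
vertex 1.459 -2.031 -1.521
vertex -0.082 -2.817 -2.831
endloop
endfacet
facet normal 0.698 -0.250 -0.671
outer loop
vertex 1.351 -0.972 -2.029
vertex 1.459 -2.031 -1.521
vertex -0.19 -1.758 -3.34
endloop
endfacet
facet normal -0.804 -0.210 -0.556
outer loop
vertex -0.228 -1.248 2.653
vertex -0.714 -0.738 3.164
vertex -0.273 -0.524 2.445
endloop
endfacet
facet normal 0.958 -0.023 -0.287
outer loop
vertex -0.228 -1.248 2.653
vertex -0.273 -0.524 2.445
vertex 0.114 -0.522 3.736
endloop
endfacet
facet normal -0.804 -0.211 -0.556
outer loop
vertex -0.273 -0.524 2.445
vertex -0.714 -0.738 3.164
vertex -0.651 0.039 2.778
endloop
endfacet
facet normal 0.743 0.631 -0.224
outer loop
vertex -0.273 -0.524 2.445
vertex -0.651 0.039 2.778
vertex 0.114 -0.522 3.736
endloop
endfacet
facet normal -0.804 -0.211 -0.556
outer loop
vertex -0.651 0.039 2.778
vertex -0.714 -0.738 3.164
vertex -1.076 0.016 3.401
endloop
endfacet
facet normal 0.335 0.905 0.262
outer loop
vertex -0.651 0.039 2.778
vertex -1.076 0.016 3.401
vertex 0.114 -0.522 3.736
endloop
endfacet
facet normal -0.804 -0.211 -0.556
outer loop
vertex -1.076 0.016 3.401
vertex -0.714 -0.738 3.164
vertex -1.229 -0.574 3.846
endloop
endfacet
facet normal 0.043 0.595 0.803
outer loop
vertex -1.076 0.016 3.401
vertex -1.229 -0.574 3.846
vertex 0.114 -0.522 3.736
endloop
endfacet
facet normal -0.804 -0.211 -0.556
outer loop
vertex -1.229 -0.574 3.846
vertex -0.714 -0.738 3.164
vertex -0.994 -1.289 3.777
endloop
endfacet
facet normal 0.084 -0.068 0.994
outer loop
vertex -1.229 -0.574 3.846
vertex -0.994 -1.289 3.777
vertex 0.114 -0.522 3.736
endloop
endfacet
facet normal -0.804 -0.210 -0.556
outer loop
vertex -0.994 -1.289 3.777
vertex -0.714 -0.738 3.164
vertex -0.549 -1.588 3.246
endloop
endfacet
facet normal 0.430 -0.584 0.689
outer loop
vertex -0.994 -1.289 3.777
vertex -0.549 -1.588 3.246
vertex 0.114 -0.522 3.736
endloop
endfacet
facet normal -0.804 -0.210 -0.556
outer loop
vertex -0.549 -1.588 3.246
vertex -0.714 -0.738 3.164
vertex -0.228 -1.248 2.653
endloop
endfacet
facet normal 0.818 -0.563 0.120
outer loop
vertex -0.549 -1.588 3.246
vertex -0.228 -1.248 2.653
vertex 0.114 -0.522 3.736
endloop
endfacet

endsolid


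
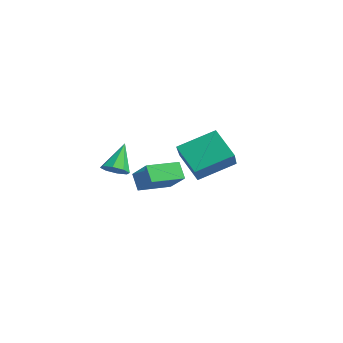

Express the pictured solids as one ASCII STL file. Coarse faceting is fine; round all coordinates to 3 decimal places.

solid 
facet normal -0.751 0.381 -0.540
outer loop
vertex -3.574 5.069 0.112
vertex -2.45 5.509 -1.142
vertex -3.855 3.254 -0.777
endloop
endfacet
facet normal -0.646 -0.253 0.720
outer loop
vertex -2.27 2.451 0.362
vertex -3.574 5.069 0.112
vertex -3.855 3.254 -0.777
endloop
endfacet
facet normal -0.751 0.380 -0.540
outer loop
vertex -3.855 3.254 -0.777
vertex -2.45 5.509 -1.142
vertex -2.731 3.694 -2.03
endloop
endfacet
facet normal -0.138 -0.890 -0.436
outer loop
vertex -2.731 3.694 -2.03
vertex -2.27 2.451 0.362
vertex -3.855 3.254 -0.777
endloop
endfacet
facet normal 0.138 0.890 0.436
outer loop
vertex -3.574 5.069 0.112
vertex -0.865 4.706 -0.003
vertex -2.45 5.509 -1.142
endloop
endfacet
facet normal -0.646 -0.253 0.721
outer loop
vertex -1.989 4.266 1.25
vertex -3.574 5.069 0.112
vertex -2.27 2.451 0.362
endloop
endfacet
facet normal 0.138 0.889 0.436
outer loop
vertex -1.989 4.266 1.25
vertex -0.865 4.706 -0.003
vertex -3.574 5.069 0.112
endloop
endfacet
facet normal 0.646 0.253 -0.721
outer loop
vertex -2.45 5.509 -1.142
vertex -0.865 4.706 -0.003
vertex -2.731 3.694 -2.03
endloop
endfacet
facet normal -0.138 -0.889 -0.436
outer loop
vertex -1.146 2.891 -0.892
vertex -2.27 2.451 0.362
vertex -2.731 3.694 -2.03
endloop
endfacet
facet normal 0.646 0.253 -0.721
outer loop
vertex -2.731 3.694 -2.03
vertex -0.865 4.706 -0.003
vertex -1.146 2.891 -0.892
endloop
endfacet
facet normal 0.751 -0.380 0.540
outer loop
vertex -1.146 2.891 -0.892
vertex -1.989 4.266 1.25
vertex -2.27 2.451 0.362
endloop
endfacet
facet normal 0.751 -0.381 0.540
outer loop
vertex -0.865 4.706 -0.003
vertex -1.989 4.266 1.25
vertex -1.146 2.891 -0.892
endloop
endfacet
facet normal 0.395 -0.438 -0.808
outer loop
vertex 0.631 -1.149 0.38
vertex 0.018 -1.333 0.18
vertex 0.408 -0.797 0.08
endloop
endfacet
facet normal 0.614 0.700 0.365
outer loop
vertex 0.631 -1.149 0.38
vertex 0.408 -0.797 0.08
vertex -0.618 -0.627 1.48
endloop
endfacet
facet normal 0.395 -0.438 -0.807
outer loop
vertex 0.408 -0.797 0.08
vertex 0.018 -1.333 0.18
vertex -0.043 -0.76 -0.161
endloop
endfacet
facet normal 0.105 0.994 -0.044
outer loop
vertex 0.408 -0.797 0.08
vertex -0.043 -0.76 -0.161
vertex -0.618 -0.627 1.48
endloop
endfacet
facet normal 0.395 -0.439 -0.807
outer loop
vertex -0.043 -0.76 -0.161
vertex 0.018 -1.333 0.18
vertex -0.458 -1.058 -0.202
endloop
endfacet
facet normal -0.547 0.797 -0.256
outer loop
vertex -0.043 -0.76 -0.161
vertex -0.458 -1.058 -0.202
vertex -0.618 -0.627 1.48
endloop
endfacet
facet normal 0.395 -0.437 -0.808
outer loop
vertex -0.458 -1.058 -0.202
vertex 0.018 -1.333 0.18
vertex -0.594 -1.517 -0.02
endloop
endfacet
facet normal -0.963 0.226 -0.149
outer loop
vertex -0.458 -1.058 -0.202
vertex -0.594 -1.517 -0.02
vertex -0.618 -0.627 1.48
endloop
endfacet
facet normal 0.396 -0.438 -0.807
outer loop
vertex -0.594 -1.517 -0.02
vertex 0.018 -1.333 0.18
vertex -0.372 -1.869 0.28
endloop
endfacet
facet normal -0.898 -0.384 0.214
outer loop
vertex -0.594 -1.517 -0.02
vertex -0.372 -1.869 0.28
vertex -0.618 -0.627 1.48
endloop
endfacet
facet normal 0.397 -0.439 -0.806
outer loop
vertex -0.372 -1.869 0.28
vertex 0.018 -1.333 0.18
vertex 0.079 -1.906 0.522
endloop
endfacet
facet normal -0.390 -0.679 0.623
outer loop
vertex -0.372 -1.869 0.28
vertex 0.079 -1.906 0.522
vertex -0.618 -0.627 1.48
endloop
endfacet
facet normal 0.395 -0.439 -0.807
outer loop
vertex 0.079 -1.906 0.522
vertex 0.018 -1.333 0.18
vertex 0.494 -1.608 0.563
endloop
endfacet
facet normal 0.264 -0.482 0.835
outer loop
vertex 0.079 -1.906 0.522
vertex 0.494 -1.608 0.563
vertex -0.618 -0.627 1.48
endloop
endfacet
facet normal 0.395 -0.440 -0.807
outer loop
vertex 0.494 -1.608 0.563
vertex 0.018 -1.333 0.18
vertex 0.631 -1.149 0.38
endloop
endfacet
facet normal 0.679 0.088 0.729
outer loop
vertex 0.494 -1.608 0.563
vertex 0.631 -1.149 0.38
vertex -0.618 -0.627 1.48
endloop
endfacet
facet normal -0.586 -0.035 0.810
outer loop
vertex 1.914 -0.611 0.991
vertex 1.736 0.968 0.93
vertex 0.702 -0.782 0.107
endloop
endfacet
facet normal 0.112 -0.993 0.038
outer loop
vertex 1.264 -0.748 -0.67
vertex 1.914 -0.611 0.991
vertex 0.702 -0.782 0.107
endloop
endfacet
facet normal -0.585 -0.036 0.810
outer loop
vertex 0.702 -0.782 0.107
vertex 1.736 0.968 0.93
vertex 0.523 0.797 0.047
endloop
endfacet
facet normal -0.803 -0.113 -0.586
outer loop
vertex 0.523 0.797 0.047
vertex 1.264 -0.748 -0.67
vertex 0.702 -0.782 0.107
endloop
endfacet
facet normal 0.803 0.113 0.586
outer loop
vertex 1.914 -0.611 0.991
vertex 2.298 1.002 0.153
vertex 1.736 0.968 0.93
endloop
endfacet
facet normal 0.112 -0.993 0.038
outer loop
vertex 2.477 -0.577 0.213
vertex 1.914 -0.611 0.991
vertex 1.264 -0.748 -0.67
endloop
endfacet
facet normal 0.803 0.113 0.586
outer loop
vertex 2.477 -0.577 0.213
vertex 2.298 1.002 0.153
vertex 1.914 -0.611 0.991
endloop
endfacet
facet normal -0.112 0.993 -0.038
outer loop
vertex 1.736 0.968 0.93
vertex 2.298 1.002 0.153
vertex 0.523 0.797 0.047
endloop
endfacet
facet normal -0.803 -0.113 -0.586
outer loop
vertex 1.086 0.831 -0.731
vertex 1.264 -0.748 -0.67
vertex 0.523 0.797 0.047
endloop
endfacet
facet normal -0.112 0.993 -0.038
outer loop
vertex 0.523 0.797 0.047
vertex 2.298 1.002 0.153
vertex 1.086 0.831 -0.731
endloop
endfacet
facet normal 0.585 0.035 -0.810
outer loop
vertex 1.086 0.831 -0.731
vertex 2.477 -0.577 0.213
vertex 1.264 -0.748 -0.67
endloop
endfacet
facet normal 0.586 0.036 -0.810
outer loop
vertex 2.298 1.002 0.153
vertex 2.477 -0.577 0.213
vertex 1.086 0.831 -0.731
endloop
endfacet

endsolid


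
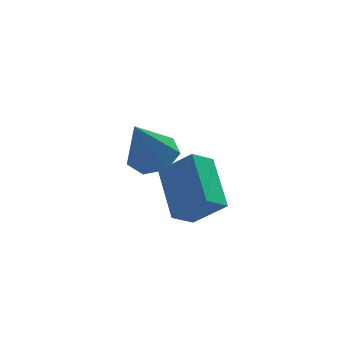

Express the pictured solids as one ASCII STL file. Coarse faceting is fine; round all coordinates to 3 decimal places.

solid 
facet normal -0.771 -0.185 0.610
outer loop
vertex -1.544 -0.434 -0.828
vertex -1.345 1.115 -0.108
vertex -2.334 0.062 -1.676
endloop
endfacet
facet normal -0.115 -0.900 -0.420
outer loop
vertex -1.655 0.225 -2.212
vertex -1.544 -0.434 -0.828
vertex -2.334 0.062 -1.676
endloop
endfacet
facet normal -0.771 -0.184 0.610
outer loop
vertex -2.334 0.062 -1.676
vertex -1.345 1.115 -0.108
vertex -2.134 1.611 -0.955
endloop
endfacet
facet normal -0.626 0.394 -0.673
outer loop
vertex -2.134 1.611 -0.955
vertex -1.655 0.225 -2.212
vertex -2.334 0.062 -1.676
endloop
endfacet
facet normal 0.626 -0.393 0.673
outer loop
vertex -1.544 -0.434 -0.828
vertex -0.666 1.278 -0.644
vertex -1.345 1.115 -0.108
endloop
endfacet
facet normal -0.116 -0.900 -0.419
outer loop
vertex -0.866 -0.271 -1.365
vertex -1.544 -0.434 -0.828
vertex -1.655 0.225 -2.212
endloop
endfacet
facet normal 0.627 -0.394 0.672
outer loop
vertex -0.866 -0.271 -1.365
vertex -0.666 1.278 -0.644
vertex -1.544 -0.434 -0.828
endloop
endfacet
facet normal 0.115 0.900 0.420
outer loop
vertex -1.345 1.115 -0.108
vertex -0.666 1.278 -0.644
vertex -2.134 1.611 -0.955
endloop
endfacet
facet normal -0.627 0.393 -0.672
outer loop
vertex -1.456 1.774 -1.492
vertex -1.655 0.225 -2.212
vertex -2.134 1.611 -0.955
endloop
endfacet
facet normal 0.115 0.901 0.419
outer loop
vertex -2.134 1.611 -0.955
vertex -0.666 1.278 -0.644
vertex -1.456 1.774 -1.492
endloop
endfacet
facet normal 0.771 0.184 -0.610
outer loop
vertex -1.456 1.774 -1.492
vertex -0.866 -0.271 -1.365
vertex -1.655 0.225 -2.212
endloop
endfacet
facet normal 0.771 0.184 -0.610
outer loop
vertex -0.666 1.278 -0.644
vertex -0.866 -0.271 -1.365
vertex -1.456 1.774 -1.492
endloop
endfacet
facet normal 0.370 0.161 -0.915
outer loop
vertex -0.961 2.976 -1.557
vertex -1.618 3.41 -1.746
vertex -0.922 3.664 -1.42
endloop
endfacet
facet normal 0.712 -0.176 0.680
outer loop
vertex -0.961 2.976 -1.557
vertex -0.922 3.664 -1.42
vertex -2.262 3.13 -0.154
endloop
endfacet
facet normal 0.370 0.160 -0.915
outer loop
vertex -0.922 3.664 -1.42
vertex -1.618 3.41 -1.746
vertex -1.407 4.161 -1.529
endloop
endfacet
facet normal 0.430 0.573 0.697
outer loop
vertex -0.922 3.664 -1.42
vertex -1.407 4.161 -1.529
vertex -2.262 3.13 -0.154
endloop
endfacet
facet normal 0.369 0.161 -0.915
outer loop
vertex -1.407 4.161 -1.529
vertex -1.618 3.41 -1.746
vertex -2.051 4.092 -1.801
endloop
endfacet
facet normal -0.283 0.844 0.456
outer loop
vertex -1.407 4.161 -1.529
vertex -2.051 4.092 -1.801
vertex -2.262 3.13 -0.154
endloop
endfacet
facet normal 0.370 0.161 -0.915
outer loop
vertex -2.051 4.092 -1.801
vertex -1.618 3.41 -1.746
vertex -2.369 3.51 -2.032
endloop
endfacet
facet normal -0.891 0.432 0.138
outer loop
vertex -2.051 4.092 -1.801
vertex -2.369 3.51 -2.032
vertex -2.262 3.13 -0.154
endloop
endfacet
facet normal 0.370 0.161 -0.915
outer loop
vertex -2.369 3.51 -2.032
vertex -1.618 3.41 -1.746
vertex -2.122 2.852 -2.048
endloop
endfacet
facet normal -0.936 -0.351 -0.018
outer loop
vertex -2.369 3.51 -2.032
vertex -2.122 2.852 -2.048
vertex -2.262 3.13 -0.154
endloop
endfacet
facet normal 0.370 0.161 -0.915
outer loop
vertex -2.122 2.852 -2.048
vertex -1.618 3.41 -1.746
vertex -1.495 2.614 -1.836
endloop
endfacet
facet normal -0.384 -0.917 0.106
outer loop
vertex -2.122 2.852 -2.048
vertex -1.495 2.614 -1.836
vertex -2.262 3.13 -0.154
endloop
endfacet
facet normal 0.369 0.161 -0.915
outer loop
vertex -1.495 2.614 -1.836
vertex -1.618 3.41 -1.746
vertex -0.961 2.976 -1.557
endloop
endfacet
facet normal 0.351 -0.839 0.417
outer loop
vertex -1.495 2.614 -1.836
vertex -0.961 2.976 -1.557
vertex -2.262 3.13 -0.154
endloop
endfacet

endsolid


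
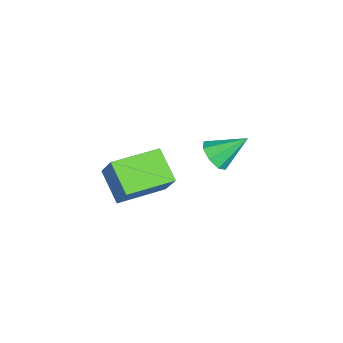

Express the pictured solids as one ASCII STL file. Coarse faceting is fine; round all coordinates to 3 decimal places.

solid 
facet normal -0.435 -0.312 -0.845
outer loop
vertex 3.652 -1.744 3.604
vertex 2.896 -0.509 3.537
vertex 4.46 -1.281 3.017
endloop
endfacet
facet normal 0.522 -0.852 0.046
outer loop
vertex 4.864 -0.991 3.803
vertex 3.652 -1.744 3.604
vertex 4.46 -1.281 3.017
endloop
endfacet
facet normal -0.435 -0.312 -0.845
outer loop
vertex 4.46 -1.281 3.017
vertex 2.896 -0.509 3.537
vertex 3.703 -0.046 2.951
endloop
endfacet
facet normal 0.734 0.421 -0.533
outer loop
vertex 3.703 -0.046 2.951
vertex 4.864 -0.991 3.803
vertex 4.46 -1.281 3.017
endloop
endfacet
facet normal -0.734 -0.421 0.533
outer loop
vertex 3.652 -1.744 3.604
vertex 3.3 -0.219 4.323
vertex 2.896 -0.509 3.537
endloop
endfacet
facet normal 0.522 -0.852 0.046
outer loop
vertex 4.057 -1.454 4.389
vertex 3.652 -1.744 3.604
vertex 4.864 -0.991 3.803
endloop
endfacet
facet normal -0.733 -0.421 0.534
outer loop
vertex 4.057 -1.454 4.389
vertex 3.3 -0.219 4.323
vertex 3.652 -1.744 3.604
endloop
endfacet
facet normal -0.522 0.852 -0.046
outer loop
vertex 2.896 -0.509 3.537
vertex 3.3 -0.219 4.323
vertex 3.703 -0.046 2.951
endloop
endfacet
facet normal 0.734 0.420 -0.534
outer loop
vertex 4.108 0.244 3.736
vertex 4.864 -0.991 3.803
vertex 3.703 -0.046 2.951
endloop
endfacet
facet normal -0.521 0.852 -0.046
outer loop
vertex 3.703 -0.046 2.951
vertex 3.3 -0.219 4.323
vertex 4.108 0.244 3.736
endloop
endfacet
facet normal 0.435 0.312 0.845
outer loop
vertex 4.108 0.244 3.736
vertex 4.057 -1.454 4.389
vertex 4.864 -0.991 3.803
endloop
endfacet
facet normal 0.435 0.312 0.845
outer loop
vertex 3.3 -0.219 4.323
vertex 4.057 -1.454 4.389
vertex 4.108 0.244 3.736
endloop
endfacet
facet normal 0.108 -0.782 -0.613
outer loop
vertex 1.406 1.293 1.695
vertex 0.863 1.169 1.758
vertex 1.158 1.487 1.404
endloop
endfacet
facet normal 0.697 0.706 -0.123
outer loop
vertex 1.406 1.293 1.695
vertex 1.158 1.487 1.404
vertex 0.737 2.091 2.482
endloop
endfacet
facet normal 0.108 -0.783 -0.613
outer loop
vertex 1.158 1.487 1.404
vertex 0.863 1.169 1.758
vertex 0.738 1.495 1.32
endloop
endfacet
facet normal 0.108 0.885 -0.454
outer loop
vertex 1.158 1.487 1.404
vertex 0.738 1.495 1.32
vertex 0.737 2.091 2.482
endloop
endfacet
facet normal 0.109 -0.782 -0.613
outer loop
vertex 0.738 1.495 1.32
vertex 0.863 1.169 1.758
vertex 0.391 1.311 1.493
endloop
endfacet
facet normal -0.573 0.729 -0.374
outer loop
vertex 0.738 1.495 1.32
vertex 0.391 1.311 1.493
vertex 0.737 2.091 2.482
endloop
endfacet
facet normal 0.109 -0.782 -0.613
outer loop
vertex 0.391 1.311 1.493
vertex 0.863 1.169 1.758
vertex 0.321 1.044 1.821
endloop
endfacet
facet normal -0.941 0.331 0.068
outer loop
vertex 0.391 1.311 1.493
vertex 0.321 1.044 1.821
vertex 0.737 2.091 2.482
endloop
endfacet
facet normal 0.109 -0.782 -0.614
outer loop
vertex 0.321 1.044 1.821
vertex 0.863 1.169 1.758
vertex 0.569 0.85 2.112
endloop
endfacet
facet normal -0.784 -0.078 0.616
outer loop
vertex 0.321 1.044 1.821
vertex 0.569 0.85 2.112
vertex 0.737 2.091 2.482
endloop
endfacet
facet normal 0.107 -0.781 -0.615
outer loop
vertex 0.569 0.85 2.112
vertex 0.863 1.169 1.758
vertex 0.989 0.842 2.195
endloop
endfacet
facet normal -0.192 -0.256 0.947
outer loop
vertex 0.569 0.85 2.112
vertex 0.989 0.842 2.195
vertex 0.737 2.091 2.482
endloop
endfacet
facet normal 0.109 -0.781 -0.615
outer loop
vertex 0.989 0.842 2.195
vertex 0.863 1.169 1.758
vertex 1.336 1.026 2.023
endloop
endfacet
facet normal 0.485 -0.102 0.869
outer loop
vertex 0.989 0.842 2.195
vertex 1.336 1.026 2.023
vertex 0.737 2.091 2.482
endloop
endfacet
facet normal 0.107 -0.782 -0.614
outer loop
vertex 1.336 1.026 2.023
vertex 0.863 1.169 1.758
vertex 1.406 1.293 1.695
endloop
endfacet
facet normal 0.855 0.298 0.425
outer loop
vertex 1.336 1.026 2.023
vertex 1.406 1.293 1.695
vertex 0.737 2.091 2.482
endloop
endfacet

endsolid


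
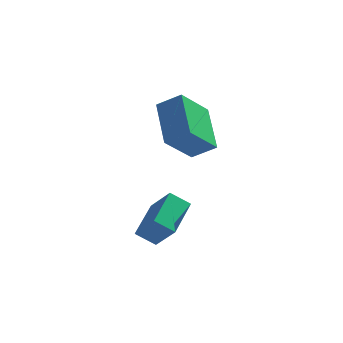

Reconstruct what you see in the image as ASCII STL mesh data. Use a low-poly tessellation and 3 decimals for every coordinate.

solid 
facet normal -0.390 -0.674 0.627
outer loop
vertex 0.988 -2.277 3.945
vertex 0.248 -0.748 5.128
vertex 0.08 -2.278 3.379
endloop
endfacet
facet normal 0.357 -0.739 -0.572
outer loop
vertex 0.732 -1.152 2.332
vertex 0.988 -2.277 3.945
vertex 0.08 -2.278 3.379
endloop
endfacet
facet normal -0.390 -0.674 0.627
outer loop
vertex 0.08 -2.278 3.379
vertex 0.248 -0.748 5.128
vertex -0.66 -0.749 4.562
endloop
endfacet
facet normal -0.848 -0.001 -0.529
outer loop
vertex -0.66 -0.749 4.562
vertex 0.732 -1.152 2.332
vertex 0.08 -2.278 3.379
endloop
endfacet
facet normal 0.848 0.001 0.529
outer loop
vertex 0.988 -2.277 3.945
vertex 0.9 0.378 4.081
vertex 0.248 -0.748 5.128
endloop
endfacet
facet normal 0.357 -0.739 -0.572
outer loop
vertex 1.64 -1.151 2.898
vertex 0.988 -2.277 3.945
vertex 0.732 -1.152 2.332
endloop
endfacet
facet normal 0.848 0.001 0.529
outer loop
vertex 1.64 -1.151 2.898
vertex 0.9 0.378 4.081
vertex 0.988 -2.277 3.945
endloop
endfacet
facet normal -0.357 0.739 0.572
outer loop
vertex 0.248 -0.748 5.128
vertex 0.9 0.378 4.081
vertex -0.66 -0.749 4.562
endloop
endfacet
facet normal -0.848 -0.001 -0.529
outer loop
vertex -0.008 0.377 3.515
vertex 0.732 -1.152 2.332
vertex -0.66 -0.749 4.562
endloop
endfacet
facet normal -0.357 0.739 0.572
outer loop
vertex -0.66 -0.749 4.562
vertex 0.9 0.378 4.081
vertex -0.008 0.377 3.515
endloop
endfacet
facet normal 0.390 0.674 -0.627
outer loop
vertex -0.008 0.377 3.515
vertex 1.64 -1.151 2.898
vertex 0.732 -1.152 2.332
endloop
endfacet
facet normal 0.390 0.674 -0.627
outer loop
vertex 0.9 0.378 4.081
vertex 1.64 -1.151 2.898
vertex -0.008 0.377 3.515
endloop
endfacet
facet normal -0.620 0.361 -0.696
outer loop
vertex -0.207 -2.921 0.605
vertex 0.473 -2.74 0.093
vertex -0.319 -4.43 -0.078
endloop
endfacet
facet normal -0.782 -0.208 0.588
outer loop
vertex 0.487 -4.9 0.827
vertex -0.207 -2.921 0.605
vertex -0.319 -4.43 -0.078
endloop
endfacet
facet normal -0.620 0.361 -0.696
outer loop
vertex -0.319 -4.43 -0.078
vertex 0.473 -2.74 0.093
vertex 0.361 -4.249 -0.59
endloop
endfacet
facet normal -0.068 -0.909 -0.412
outer loop
vertex 0.361 -4.249 -0.59
vertex 0.487 -4.9 0.827
vertex -0.319 -4.43 -0.078
endloop
endfacet
facet normal 0.068 0.909 0.412
outer loop
vertex -0.207 -2.921 0.605
vertex 1.279 -3.21 0.998
vertex 0.473 -2.74 0.093
endloop
endfacet
facet normal -0.782 -0.208 0.588
outer loop
vertex 0.599 -3.391 1.51
vertex -0.207 -2.921 0.605
vertex 0.487 -4.9 0.827
endloop
endfacet
facet normal 0.068 0.909 0.412
outer loop
vertex 0.599 -3.391 1.51
vertex 1.279 -3.21 0.998
vertex -0.207 -2.921 0.605
endloop
endfacet
facet normal 0.782 0.208 -0.588
outer loop
vertex 0.473 -2.74 0.093
vertex 1.279 -3.21 0.998
vertex 0.361 -4.249 -0.59
endloop
endfacet
facet normal -0.068 -0.909 -0.412
outer loop
vertex 1.167 -4.719 0.315
vertex 0.487 -4.9 0.827
vertex 0.361 -4.249 -0.59
endloop
endfacet
facet normal 0.782 0.208 -0.588
outer loop
vertex 0.361 -4.249 -0.59
vertex 1.279 -3.21 0.998
vertex 1.167 -4.719 0.315
endloop
endfacet
facet normal 0.620 -0.361 0.696
outer loop
vertex 1.167 -4.719 0.315
vertex 0.599 -3.391 1.51
vertex 0.487 -4.9 0.827
endloop
endfacet
facet normal 0.620 -0.361 0.696
outer loop
vertex 1.279 -3.21 0.998
vertex 0.599 -3.391 1.51
vertex 1.167 -4.719 0.315
endloop
endfacet

endsolid


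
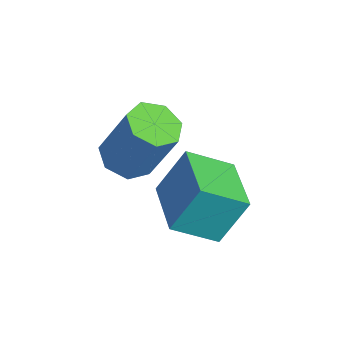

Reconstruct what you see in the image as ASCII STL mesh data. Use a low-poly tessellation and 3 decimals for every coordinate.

solid 
facet normal -0.313 -0.277 -0.908
outer loop
vertex -3.352 2.154 0.153
vertex -4.162 2.537 0.315
vertex -3.421 2.913 -0.055
endloop
endfacet
facet normal 0.946 -0.003 -0.324
outer loop
vertex -3.352 2.154 0.153
vertex -3.421 2.913 -0.055
vertex -2.668 2.761 2.143
endloop
endfacet
facet normal 0.946 -0.004 -0.324
outer loop
vertex -2.668 2.761 2.143
vertex -3.421 2.913 -0.055
vertex -2.736 3.52 1.935
endloop
endfacet
facet normal 0.312 0.277 0.909
outer loop
vertex -2.668 2.761 2.143
vertex -2.736 3.52 1.935
vertex -3.478 3.143 2.305
endloop
endfacet
facet normal -0.313 -0.277 -0.908
outer loop
vertex -3.421 2.913 -0.055
vertex -4.162 2.537 0.315
vertex -4.048 3.388 0.016
endloop
endfacet
facet normal 0.521 0.749 -0.408
outer loop
vertex -3.421 2.913 -0.055
vertex -4.048 3.388 0.016
vertex -2.736 3.52 1.935
endloop
endfacet
facet normal 0.521 0.749 -0.408
outer loop
vertex -2.736 3.52 1.935
vertex -4.048 3.388 0.016
vertex -3.363 3.995 2.006
endloop
endfacet
facet normal 0.313 0.277 0.909
outer loop
vertex -2.736 3.52 1.935
vertex -3.363 3.995 2.006
vertex -3.478 3.143 2.305
endloop
endfacet
facet normal -0.313 -0.277 -0.909
outer loop
vertex -4.048 3.388 0.016
vertex -4.162 2.537 0.315
vertex -4.761 3.222 0.312
endloop
endfacet
facet normal -0.295 0.938 -0.184
outer loop
vertex -4.048 3.388 0.016
vertex -4.761 3.222 0.312
vertex -3.363 3.995 2.006
endloop
endfacet
facet normal -0.295 0.938 -0.184
outer loop
vertex -3.363 3.995 2.006
vertex -4.761 3.222 0.312
vertex -4.076 3.829 2.302
endloop
endfacet
facet normal 0.313 0.277 0.909
outer loop
vertex -3.363 3.995 2.006
vertex -4.076 3.829 2.302
vertex -3.478 3.143 2.305
endloop
endfacet
facet normal -0.312 -0.277 -0.909
outer loop
vertex -4.761 3.222 0.312
vertex -4.162 2.537 0.315
vertex -5.023 2.54 0.61
endloop
endfacet
facet normal -0.890 0.420 0.178
outer loop
vertex -4.761 3.222 0.312
vertex -5.023 2.54 0.61
vertex -4.076 3.829 2.302
endloop
endfacet
facet normal -0.890 0.420 0.178
outer loop
vertex -4.076 3.829 2.302
vertex -5.023 2.54 0.61
vertex -4.339 3.146 2.6
endloop
endfacet
facet normal 0.312 0.276 0.909
outer loop
vertex -4.076 3.829 2.302
vertex -4.339 3.146 2.6
vertex -3.478 3.143 2.305
endloop
endfacet
facet normal -0.312 -0.277 -0.909
outer loop
vertex -5.023 2.54 0.61
vertex -4.162 2.537 0.315
vertex -4.637 1.855 0.686
endloop
endfacet
facet normal -0.815 -0.414 0.406
outer loop
vertex -5.023 2.54 0.61
vertex -4.637 1.855 0.686
vertex -4.339 3.146 2.6
endloop
endfacet
facet normal -0.814 -0.414 0.406
outer loop
vertex -4.339 3.146 2.6
vertex -4.637 1.855 0.686
vertex -3.953 2.462 2.676
endloop
endfacet
facet normal 0.312 0.277 0.909
outer loop
vertex -4.339 3.146 2.6
vertex -3.953 2.462 2.676
vertex -3.478 3.143 2.305
endloop
endfacet
facet normal -0.312 -0.277 -0.909
outer loop
vertex -4.637 1.855 0.686
vertex -4.162 2.537 0.315
vertex -3.894 1.684 0.483
endloop
endfacet
facet normal -0.126 -0.936 0.329
outer loop
vertex -4.637 1.855 0.686
vertex -3.894 1.684 0.483
vertex -3.953 2.462 2.676
endloop
endfacet
facet normal -0.127 -0.936 0.329
outer loop
vertex -3.953 2.462 2.676
vertex -3.894 1.684 0.483
vertex -3.209 2.29 2.473
endloop
endfacet
facet normal 0.312 0.277 0.909
outer loop
vertex -3.953 2.462 2.676
vertex -3.209 2.29 2.473
vertex -3.478 3.143 2.305
endloop
endfacet
facet normal -0.313 -0.277 -0.908
outer loop
vertex -3.894 1.684 0.483
vertex -4.162 2.537 0.315
vertex -3.352 2.154 0.153
endloop
endfacet
facet normal 0.656 -0.754 0.004
outer loop
vertex -3.894 1.684 0.483
vertex -3.352 2.154 0.153
vertex -3.209 2.29 2.473
endloop
endfacet
facet normal 0.658 -0.753 0.004
outer loop
vertex -3.209 2.29 2.473
vertex -3.352 2.154 0.153
vertex -2.668 2.761 2.143
endloop
endfacet
facet normal 0.313 0.277 0.908
outer loop
vertex -3.209 2.29 2.473
vertex -2.668 2.761 2.143
vertex -3.478 3.143 2.305
endloop
endfacet
facet normal -0.947 0.296 -0.122
outer loop
vertex -2.684 2.73 0.021
vertex -2.581 3.676 1.513
vertex -2.151 4.068 -0.864
endloop
endfacet
facet normal -0.058 -0.535 -0.843
outer loop
vertex -0.219 3.464 -0.613
vertex -2.684 2.73 0.021
vertex -2.151 4.068 -0.864
endloop
endfacet
facet normal -0.947 0.296 -0.122
outer loop
vertex -2.151 4.068 -0.864
vertex -2.581 3.676 1.513
vertex -2.048 5.014 0.628
endloop
endfacet
facet normal 0.315 0.791 -0.524
outer loop
vertex -2.048 5.014 0.628
vertex -0.219 3.464 -0.613
vertex -2.151 4.068 -0.864
endloop
endfacet
facet normal -0.315 -0.791 0.524
outer loop
vertex -2.684 2.73 0.021
vertex -0.649 3.072 1.764
vertex -2.581 3.676 1.513
endloop
endfacet
facet normal -0.058 -0.535 -0.843
outer loop
vertex -0.752 2.126 0.272
vertex -2.684 2.73 0.021
vertex -0.219 3.464 -0.613
endloop
endfacet
facet normal -0.315 -0.791 0.524
outer loop
vertex -0.752 2.126 0.272
vertex -0.649 3.072 1.764
vertex -2.684 2.73 0.021
endloop
endfacet
facet normal 0.058 0.535 0.843
outer loop
vertex -2.581 3.676 1.513
vertex -0.649 3.072 1.764
vertex -2.048 5.014 0.628
endloop
endfacet
facet normal 0.315 0.791 -0.524
outer loop
vertex -0.116 4.41 0.879
vertex -0.219 3.464 -0.613
vertex -2.048 5.014 0.628
endloop
endfacet
facet normal 0.058 0.535 0.843
outer loop
vertex -2.048 5.014 0.628
vertex -0.649 3.072 1.764
vertex -0.116 4.41 0.879
endloop
endfacet
facet normal 0.947 -0.296 0.122
outer loop
vertex -0.116 4.41 0.879
vertex -0.752 2.126 0.272
vertex -0.219 3.464 -0.613
endloop
endfacet
facet normal 0.947 -0.296 0.122
outer loop
vertex -0.649 3.072 1.764
vertex -0.752 2.126 0.272
vertex -0.116 4.41 0.879
endloop
endfacet

endsolid
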